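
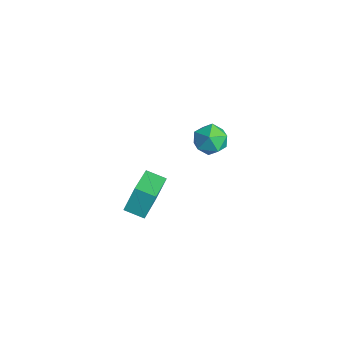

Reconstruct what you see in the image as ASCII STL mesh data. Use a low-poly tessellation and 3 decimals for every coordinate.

solid 
facet normal -0.683 0.607 -0.407
outer loop
vertex 0.082 -0.837 -1.873
vertex 0.719 -0.277 -2.108
vertex 0.194 -1.39 -2.886
endloop
endfacet
facet normal -0.724 -0.636 0.267
outer loop
vertex 1.561 -2.603 -2.072
vertex 0.082 -0.837 -1.873
vertex 0.194 -1.39 -2.886
endloop
endfacet
facet normal -0.683 0.607 -0.407
outer loop
vertex 0.194 -1.39 -2.886
vertex 0.719 -0.277 -2.108
vertex 0.831 -0.83 -3.121
endloop
endfacet
facet normal 0.097 -0.477 -0.874
outer loop
vertex 0.831 -0.83 -3.121
vertex 1.561 -2.603 -2.072
vertex 0.194 -1.39 -2.886
endloop
endfacet
facet normal -0.097 0.477 0.874
outer loop
vertex 0.082 -0.837 -1.873
vertex 2.086 -1.49 -1.294
vertex 0.719 -0.277 -2.108
endloop
endfacet
facet normal -0.724 -0.636 0.267
outer loop
vertex 1.449 -2.05 -1.059
vertex 0.082 -0.837 -1.873
vertex 1.561 -2.603 -2.072
endloop
endfacet
facet normal -0.097 0.477 0.874
outer loop
vertex 1.449 -2.05 -1.059
vertex 2.086 -1.49 -1.294
vertex 0.082 -0.837 -1.873
endloop
endfacet
facet normal 0.724 0.636 -0.267
outer loop
vertex 0.719 -0.277 -2.108
vertex 2.086 -1.49 -1.294
vertex 0.831 -0.83 -3.121
endloop
endfacet
facet normal 0.097 -0.477 -0.874
outer loop
vertex 2.198 -2.043 -2.307
vertex 1.561 -2.603 -2.072
vertex 0.831 -0.83 -3.121
endloop
endfacet
facet normal 0.724 0.636 -0.267
outer loop
vertex 0.831 -0.83 -3.121
vertex 2.086 -1.49 -1.294
vertex 2.198 -2.043 -2.307
endloop
endfacet
facet normal 0.683 -0.607 0.407
outer loop
vertex 2.198 -2.043 -2.307
vertex 1.449 -2.05 -1.059
vertex 1.561 -2.603 -2.072
endloop
endfacet
facet normal 0.683 -0.607 0.407
outer loop
vertex 2.086 -1.49 -1.294
vertex 1.449 -2.05 -1.059
vertex 2.198 -2.043 -2.307
endloop
endfacet
facet normal 0.301 0.954 -0.001
outer loop
vertex -1.649 3.823 -4.418
vertex -2.311 4.032 -3.942
vertex -1.587 3.804 -3.579
endloop
endfacet
facet normal 0.858 0.511 -0.052
outer loop
vertex -1.649 3.823 -4.418
vertex -1.587 3.804 -3.579
vertex -1.248 3.188 -4.041
endloop
endfacet
facet normal 0.767 0.109 -0.633
outer loop
vertex -1.649 3.823 -4.418
vertex -1.248 3.188 -4.041
vertex -1.761 3.035 -4.689
endloop
endfacet
facet normal 0.153 0.302 -0.941
outer loop
vertex -1.649 3.823 -4.418
vertex -1.761 3.035 -4.689
vertex -2.418 3.557 -4.628
endloop
endfacet
facet normal -0.135 0.824 -0.550
outer loop
vertex -1.649 3.823 -4.418
vertex -2.418 3.557 -4.628
vertex -2.311 4.032 -3.942
endloop
endfacet
facet normal 0.852 0.080 0.518
outer loop
vertex -1.248 3.188 -4.041
vertex -1.587 3.804 -3.579
vertex -1.662 3.003 -3.332
endloop
endfacet
facet normal -0.051 0.797 0.602
outer loop
vertex -1.587 3.804 -3.579
vertex -2.311 4.032 -3.942
vertex -2.319 3.525 -3.271
endloop
endfacet
facet normal -0.756 0.587 -0.289
outer loop
vertex -2.311 4.032 -3.942
vertex -2.418 3.557 -4.628
vertex -2.832 3.372 -3.919
endloop
endfacet
facet normal -0.290 -0.257 -0.922
outer loop
vertex -2.418 3.557 -4.628
vertex -1.761 3.035 -4.689
vertex -2.493 2.756 -4.381
endloop
endfacet
facet normal 0.704 -0.571 -0.423
outer loop
vertex -1.761 3.035 -4.689
vertex -1.248 3.188 -4.041
vertex -1.769 2.528 -4.018
endloop
endfacet
facet normal -0.153 -0.302 0.941
outer loop
vertex -2.431 2.737 -3.542
vertex -1.662 3.003 -3.332
vertex -2.319 3.525 -3.271
endloop
endfacet
facet normal -0.767 -0.109 0.633
outer loop
vertex -2.431 2.737 -3.542
vertex -2.319 3.525 -3.271
vertex -2.832 3.372 -3.919
endloop
endfacet
facet normal -0.858 -0.511 0.052
outer loop
vertex -2.431 2.737 -3.542
vertex -2.832 3.372 -3.919
vertex -2.493 2.756 -4.381
endloop
endfacet
facet normal -0.301 -0.954 0.001
outer loop
vertex -2.431 2.737 -3.542
vertex -2.493 2.756 -4.381
vertex -1.769 2.528 -4.018
endloop
endfacet
facet normal 0.135 -0.824 0.550
outer loop
vertex -2.431 2.737 -3.542
vertex -1.769 2.528 -4.018
vertex -1.662 3.003 -3.332
endloop
endfacet
facet normal 0.290 0.257 0.922
outer loop
vertex -2.319 3.525 -3.271
vertex -1.662 3.003 -3.332
vertex -1.587 3.804 -3.579
endloop
endfacet
facet normal -0.704 0.571 0.423
outer loop
vertex -2.832 3.372 -3.919
vertex -2.319 3.525 -3.271
vertex -2.311 4.032 -3.942
endloop
endfacet
facet normal -0.852 -0.080 -0.518
outer loop
vertex -2.493 2.756 -4.381
vertex -2.832 3.372 -3.919
vertex -2.418 3.557 -4.628
endloop
endfacet
facet normal 0.051 -0.797 -0.602
outer loop
vertex -1.769 2.528 -4.018
vertex -2.493 2.756 -4.381
vertex -1.761 3.035 -4.689
endloop
endfacet
facet normal 0.756 -0.587 0.289
outer loop
vertex -1.662 3.003 -3.332
vertex -1.769 2.528 -4.018
vertex -1.248 3.188 -4.041
endloop
endfacet

endsolid


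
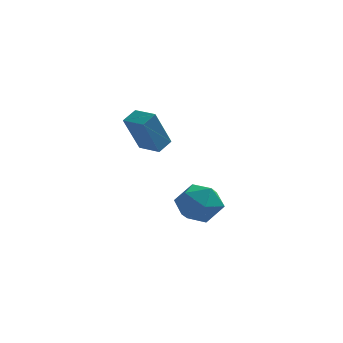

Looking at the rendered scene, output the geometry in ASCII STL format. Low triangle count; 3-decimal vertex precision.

solid 
facet normal 0.257 0.931 -0.259
outer loop
vertex 2.763 0.642 -2.06
vertex 1.823 1.06 -1.487
vertex 2.849 0.934 -0.923
endloop
endfacet
facet normal 0.834 0.517 -0.196
outer loop
vertex 2.763 0.642 -2.06
vertex 2.849 0.934 -0.923
vertex 3.364 -0.047 -1.319
endloop
endfacet
facet normal 0.762 -0.031 -0.647
outer loop
vertex 2.763 0.642 -2.06
vertex 3.364 -0.047 -1.319
vertex 2.657 -0.529 -2.128
endloop
endfacet
facet normal 0.140 0.045 -0.989
outer loop
vertex 2.763 0.642 -2.06
vertex 2.657 -0.529 -2.128
vertex 1.704 0.156 -2.232
endloop
endfacet
facet normal -0.172 0.640 -0.749
outer loop
vertex 2.763 0.642 -2.06
vertex 1.704 0.156 -2.232
vertex 1.823 1.06 -1.487
endloop
endfacet
facet normal 0.846 0.255 0.468
outer loop
vertex 3.364 -0.047 -1.319
vertex 2.849 0.934 -0.923
vertex 2.796 -0.056 -0.288
endloop
endfacet
facet normal -0.088 0.926 0.366
outer loop
vertex 2.849 0.934 -0.923
vertex 1.823 1.06 -1.487
vertex 1.843 0.629 -0.392
endloop
endfacet
facet normal -0.782 0.455 -0.427
outer loop
vertex 1.823 1.06 -1.487
vertex 1.704 0.156 -2.232
vertex 1.136 0.147 -1.201
endloop
endfacet
facet normal -0.276 -0.508 -0.816
outer loop
vertex 1.704 0.156 -2.232
vertex 2.657 -0.529 -2.128
vertex 1.651 -0.834 -1.597
endloop
endfacet
facet normal 0.730 -0.631 -0.262
outer loop
vertex 2.657 -0.529 -2.128
vertex 3.364 -0.047 -1.319
vertex 2.677 -0.96 -1.033
endloop
endfacet
facet normal -0.140 -0.045 0.989
outer loop
vertex 1.737 -0.542 -0.46
vertex 2.796 -0.056 -0.288
vertex 1.843 0.629 -0.392
endloop
endfacet
facet normal -0.762 0.031 0.647
outer loop
vertex 1.737 -0.542 -0.46
vertex 1.843 0.629 -0.392
vertex 1.136 0.147 -1.201
endloop
endfacet
facet normal -0.834 -0.517 0.196
outer loop
vertex 1.737 -0.542 -0.46
vertex 1.136 0.147 -1.201
vertex 1.651 -0.834 -1.597
endloop
endfacet
facet normal -0.257 -0.931 0.259
outer loop
vertex 1.737 -0.542 -0.46
vertex 1.651 -0.834 -1.597
vertex 2.677 -0.96 -1.033
endloop
endfacet
facet normal 0.172 -0.640 0.749
outer loop
vertex 1.737 -0.542 -0.46
vertex 2.677 -0.96 -1.033
vertex 2.796 -0.056 -0.288
endloop
endfacet
facet normal 0.276 0.508 0.816
outer loop
vertex 1.843 0.629 -0.392
vertex 2.796 -0.056 -0.288
vertex 2.849 0.934 -0.923
endloop
endfacet
facet normal -0.730 0.631 0.262
outer loop
vertex 1.136 0.147 -1.201
vertex 1.843 0.629 -0.392
vertex 1.823 1.06 -1.487
endloop
endfacet
facet normal -0.846 -0.255 -0.468
outer loop
vertex 1.651 -0.834 -1.597
vertex 1.136 0.147 -1.201
vertex 1.704 0.156 -2.232
endloop
endfacet
facet normal 0.088 -0.926 -0.366
outer loop
vertex 2.677 -0.96 -1.033
vertex 1.651 -0.834 -1.597
vertex 2.657 -0.529 -2.128
endloop
endfacet
facet normal 0.782 -0.455 0.427
outer loop
vertex 2.796 -0.056 -0.288
vertex 2.677 -0.96 -1.033
vertex 3.364 -0.047 -1.319
endloop
endfacet
facet normal -0.856 0.517 -0.026
outer loop
vertex -0.424 -2.742 4.375
vertex -0.047 -2.098 4.762
vertex 0.089 -1.982 2.609
endloop
endfacet
facet normal -0.450 -0.766 -0.460
outer loop
vertex 1.047 -2.562 2.638
vertex -0.424 -2.742 4.375
vertex 0.089 -1.982 2.609
endloop
endfacet
facet normal -0.855 0.517 -0.026
outer loop
vertex 0.089 -1.982 2.609
vertex -0.047 -2.098 4.762
vertex 0.466 -1.339 2.995
endloop
endfacet
facet normal 0.258 0.382 -0.888
outer loop
vertex 0.466 -1.339 2.995
vertex 1.047 -2.562 2.638
vertex 0.089 -1.982 2.609
endloop
endfacet
facet normal -0.258 -0.382 0.887
outer loop
vertex -0.424 -2.742 4.375
vertex 0.911 -2.678 4.791
vertex -0.047 -2.098 4.762
endloop
endfacet
facet normal -0.449 -0.766 -0.460
outer loop
vertex 0.534 -3.321 4.405
vertex -0.424 -2.742 4.375
vertex 1.047 -2.562 2.638
endloop
endfacet
facet normal -0.258 -0.381 0.888
outer loop
vertex 0.534 -3.321 4.405
vertex 0.911 -2.678 4.791
vertex -0.424 -2.742 4.375
endloop
endfacet
facet normal 0.450 0.766 0.460
outer loop
vertex -0.047 -2.098 4.762
vertex 0.911 -2.678 4.791
vertex 0.466 -1.339 2.995
endloop
endfacet
facet normal 0.259 0.382 -0.887
outer loop
vertex 1.424 -1.918 3.025
vertex 1.047 -2.562 2.638
vertex 0.466 -1.339 2.995
endloop
endfacet
facet normal 0.449 0.766 0.460
outer loop
vertex 0.466 -1.339 2.995
vertex 0.911 -2.678 4.791
vertex 1.424 -1.918 3.025
endloop
endfacet
facet normal 0.856 -0.517 0.026
outer loop
vertex 1.424 -1.918 3.025
vertex 0.534 -3.321 4.405
vertex 1.047 -2.562 2.638
endloop
endfacet
facet normal 0.855 -0.517 0.026
outer loop
vertex 0.911 -2.678 4.791
vertex 0.534 -3.321 4.405
vertex 1.424 -1.918 3.025
endloop
endfacet

endsolid


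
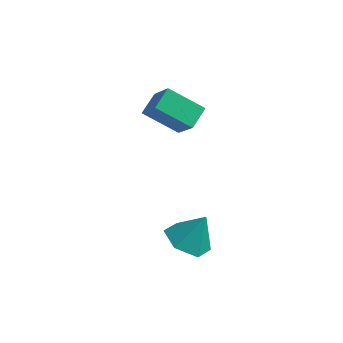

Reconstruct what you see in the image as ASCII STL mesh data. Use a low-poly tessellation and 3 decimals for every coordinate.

solid 
facet normal -0.530 0.383 -0.757
outer loop
vertex -2.695 3.913 1.584
vertex -1.232 4.209 0.709
vertex -2.762 2.96 1.149
endloop
endfacet
facet normal -0.846 -0.171 0.506
outer loop
vertex -1.808 2.271 2.511
vertex -2.695 3.913 1.584
vertex -2.762 2.96 1.149
endloop
endfacet
facet normal -0.530 0.383 -0.757
outer loop
vertex -2.762 2.96 1.149
vertex -1.232 4.209 0.709
vertex -1.299 3.256 0.274
endloop
endfacet
facet normal -0.064 -0.908 -0.414
outer loop
vertex -1.299 3.256 0.274
vertex -1.808 2.271 2.511
vertex -2.762 2.96 1.149
endloop
endfacet
facet normal 0.064 0.908 0.414
outer loop
vertex -2.695 3.913 1.584
vertex -0.278 3.52 2.071
vertex -1.232 4.209 0.709
endloop
endfacet
facet normal -0.846 -0.171 0.506
outer loop
vertex -1.741 3.224 2.946
vertex -2.695 3.913 1.584
vertex -1.808 2.271 2.511
endloop
endfacet
facet normal 0.064 0.908 0.414
outer loop
vertex -1.741 3.224 2.946
vertex -0.278 3.52 2.071
vertex -2.695 3.913 1.584
endloop
endfacet
facet normal 0.846 0.171 -0.506
outer loop
vertex -1.232 4.209 0.709
vertex -0.278 3.52 2.071
vertex -1.299 3.256 0.274
endloop
endfacet
facet normal -0.064 -0.908 -0.414
outer loop
vertex -0.345 2.567 1.636
vertex -1.808 2.271 2.511
vertex -1.299 3.256 0.274
endloop
endfacet
facet normal 0.846 0.171 -0.506
outer loop
vertex -1.299 3.256 0.274
vertex -0.278 3.52 2.071
vertex -0.345 2.567 1.636
endloop
endfacet
facet normal 0.530 -0.383 0.757
outer loop
vertex -0.345 2.567 1.636
vertex -1.741 3.224 2.946
vertex -1.808 2.271 2.511
endloop
endfacet
facet normal 0.530 -0.383 0.757
outer loop
vertex -0.278 3.52 2.071
vertex -1.741 3.224 2.946
vertex -0.345 2.567 1.636
endloop
endfacet
facet normal -0.362 -0.345 -0.866
outer loop
vertex 1.398 -0.417 -3.113
vertex 0.607 0.24 -3.044
vertex 1.474 0.526 -3.52
endloop
endfacet
facet normal 0.984 -0.003 0.177
outer loop
vertex 1.398 -0.417 -3.113
vertex 1.474 0.526 -3.52
vertex 1.153 0.76 -1.736
endloop
endfacet
facet normal -0.362 -0.344 -0.866
outer loop
vertex 1.474 0.526 -3.52
vertex 0.607 0.24 -3.044
vertex 0.684 1.183 -3.451
endloop
endfacet
facet normal 0.640 0.768 0.014
outer loop
vertex 1.474 0.526 -3.52
vertex 0.684 1.183 -3.451
vertex 1.153 0.76 -1.736
endloop
endfacet
facet normal -0.361 -0.344 -0.866
outer loop
vertex 0.684 1.183 -3.451
vertex 0.607 0.24 -3.044
vertex -0.184 0.896 -2.975
endloop
endfacet
facet normal -0.161 0.947 0.278
outer loop
vertex 0.684 1.183 -3.451
vertex -0.184 0.896 -2.975
vertex 1.153 0.76 -1.736
endloop
endfacet
facet normal -0.361 -0.345 -0.866
outer loop
vertex -0.184 0.896 -2.975
vertex 0.607 0.24 -3.044
vertex -0.26 -0.047 -2.568
endloop
endfacet
facet normal -0.616 0.353 0.704
outer loop
vertex -0.184 0.896 -2.975
vertex -0.26 -0.047 -2.568
vertex 1.153 0.76 -1.736
endloop
endfacet
facet normal -0.362 -0.344 -0.866
outer loop
vertex -0.26 -0.047 -2.568
vertex 0.607 0.24 -3.044
vertex 0.53 -0.703 -2.637
endloop
endfacet
facet normal -0.272 -0.418 0.867
outer loop
vertex -0.26 -0.047 -2.568
vertex 0.53 -0.703 -2.637
vertex 1.153 0.76 -1.736
endloop
endfacet
facet normal -0.362 -0.344 -0.866
outer loop
vertex 0.53 -0.703 -2.637
vertex 0.607 0.24 -3.044
vertex 1.398 -0.417 -3.113
endloop
endfacet
facet normal 0.528 -0.597 0.604
outer loop
vertex 0.53 -0.703 -2.637
vertex 1.398 -0.417 -3.113
vertex 1.153 0.76 -1.736
endloop
endfacet

endsolid


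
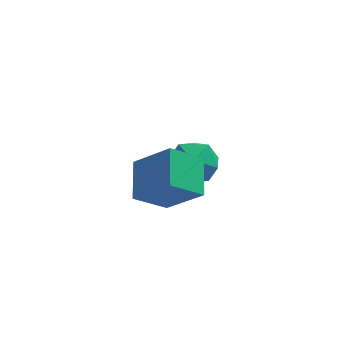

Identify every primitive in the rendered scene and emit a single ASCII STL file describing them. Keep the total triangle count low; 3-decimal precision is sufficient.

solid 
facet normal -0.941 0.060 0.333
outer loop
vertex 2.455 -0.576 0.066
vertex 2.463 -1.462 0.249
vertex 2.724 -0.868 0.879
endloop
endfacet
facet normal -0.594 0.675 0.439
outer loop
vertex 2.455 -0.576 0.066
vertex 2.724 -0.868 0.879
vertex 3.175 -0.202 0.465
endloop
endfacet
facet normal -0.365 0.910 -0.195
outer loop
vertex 2.455 -0.576 0.066
vertex 3.175 -0.202 0.465
vertex 3.192 -0.385 -0.42
endloop
endfacet
facet normal -0.571 0.442 -0.692
outer loop
vertex 2.455 -0.576 0.066
vertex 3.192 -0.385 -0.42
vertex 2.752 -1.163 -0.554
endloop
endfacet
facet normal -0.927 -0.084 -0.365
outer loop
vertex 2.455 -0.576 0.066
vertex 2.752 -1.163 -0.554
vertex 2.463 -1.462 0.249
endloop
endfacet
facet normal -0.021 0.538 0.843
outer loop
vertex 3.175 -0.202 0.465
vertex 2.724 -0.868 0.879
vertex 3.628 -0.857 0.894
endloop
endfacet
facet normal -0.583 -0.457 0.672
outer loop
vertex 2.724 -0.868 0.879
vertex 2.463 -1.462 0.249
vertex 3.188 -1.635 0.76
endloop
endfacet
facet normal -0.562 -0.689 -0.459
outer loop
vertex 2.463 -1.462 0.249
vertex 2.752 -1.163 -0.554
vertex 3.205 -1.818 -0.125
endloop
endfacet
facet normal 0.014 0.162 -0.987
outer loop
vertex 2.752 -1.163 -0.554
vertex 3.192 -0.385 -0.42
vertex 3.656 -1.152 -0.539
endloop
endfacet
facet normal 0.349 0.919 -0.183
outer loop
vertex 3.192 -0.385 -0.42
vertex 3.175 -0.202 0.465
vertex 3.917 -0.558 0.091
endloop
endfacet
facet normal 0.571 -0.442 0.692
outer loop
vertex 3.925 -1.444 0.274
vertex 3.628 -0.857 0.894
vertex 3.188 -1.635 0.76
endloop
endfacet
facet normal 0.365 -0.910 0.195
outer loop
vertex 3.925 -1.444 0.274
vertex 3.188 -1.635 0.76
vertex 3.205 -1.818 -0.125
endloop
endfacet
facet normal 0.594 -0.675 -0.439
outer loop
vertex 3.925 -1.444 0.274
vertex 3.205 -1.818 -0.125
vertex 3.656 -1.152 -0.539
endloop
endfacet
facet normal 0.941 -0.060 -0.333
outer loop
vertex 3.925 -1.444 0.274
vertex 3.656 -1.152 -0.539
vertex 3.917 -0.558 0.091
endloop
endfacet
facet normal 0.927 0.084 0.365
outer loop
vertex 3.925 -1.444 0.274
vertex 3.917 -0.558 0.091
vertex 3.628 -0.857 0.894
endloop
endfacet
facet normal -0.014 -0.162 0.987
outer loop
vertex 3.188 -1.635 0.76
vertex 3.628 -0.857 0.894
vertex 2.724 -0.868 0.879
endloop
endfacet
facet normal -0.349 -0.919 0.183
outer loop
vertex 3.205 -1.818 -0.125
vertex 3.188 -1.635 0.76
vertex 2.463 -1.462 0.249
endloop
endfacet
facet normal 0.021 -0.538 -0.843
outer loop
vertex 3.656 -1.152 -0.539
vertex 3.205 -1.818 -0.125
vertex 2.752 -1.163 -0.554
endloop
endfacet
facet normal 0.583 0.457 -0.672
outer loop
vertex 3.917 -0.558 0.091
vertex 3.656 -1.152 -0.539
vertex 3.192 -0.385 -0.42
endloop
endfacet
facet normal 0.562 0.689 0.459
outer loop
vertex 3.628 -0.857 0.894
vertex 3.917 -0.558 0.091
vertex 3.175 -0.202 0.465
endloop
endfacet
facet normal -0.731 -0.360 0.580
outer loop
vertex 2.7 -5.079 2.294
vertex 2.641 -3.883 2.961
vertex 1.624 -4.557 1.262
endloop
endfacet
facet normal 0.043 -0.873 -0.486
outer loop
vertex 2.559 -4.097 0.519
vertex 2.7 -5.079 2.294
vertex 1.624 -4.557 1.262
endloop
endfacet
facet normal -0.731 -0.359 0.580
outer loop
vertex 1.624 -4.557 1.262
vertex 2.641 -3.883 2.961
vertex 1.565 -3.361 1.928
endloop
endfacet
facet normal -0.681 0.330 -0.653
outer loop
vertex 1.565 -3.361 1.928
vertex 2.559 -4.097 0.519
vertex 1.624 -4.557 1.262
endloop
endfacet
facet normal 0.681 -0.331 0.653
outer loop
vertex 2.7 -5.079 2.294
vertex 3.576 -3.423 2.218
vertex 2.641 -3.883 2.961
endloop
endfacet
facet normal 0.043 -0.873 -0.486
outer loop
vertex 3.635 -4.619 1.552
vertex 2.7 -5.079 2.294
vertex 2.559 -4.097 0.519
endloop
endfacet
facet normal 0.681 -0.330 0.653
outer loop
vertex 3.635 -4.619 1.552
vertex 3.576 -3.423 2.218
vertex 2.7 -5.079 2.294
endloop
endfacet
facet normal -0.043 0.873 0.486
outer loop
vertex 2.641 -3.883 2.961
vertex 3.576 -3.423 2.218
vertex 1.565 -3.361 1.928
endloop
endfacet
facet normal -0.681 0.331 -0.653
outer loop
vertex 2.5 -2.901 1.186
vertex 2.559 -4.097 0.519
vertex 1.565 -3.361 1.928
endloop
endfacet
facet normal -0.043 0.873 0.486
outer loop
vertex 1.565 -3.361 1.928
vertex 3.576 -3.423 2.218
vertex 2.5 -2.901 1.186
endloop
endfacet
facet normal 0.731 0.359 -0.580
outer loop
vertex 2.5 -2.901 1.186
vertex 3.635 -4.619 1.552
vertex 2.559 -4.097 0.519
endloop
endfacet
facet normal 0.731 0.359 -0.580
outer loop
vertex 3.576 -3.423 2.218
vertex 3.635 -4.619 1.552
vertex 2.5 -2.901 1.186
endloop
endfacet

endsolid


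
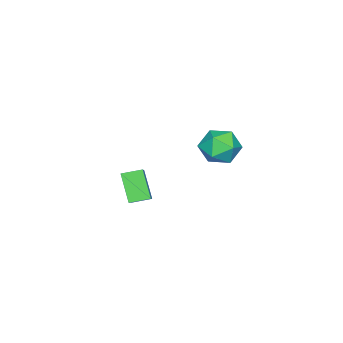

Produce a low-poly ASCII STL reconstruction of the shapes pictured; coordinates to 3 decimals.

solid 
facet normal -0.376 -0.466 0.801
outer loop
vertex 4.41 -2.042 -0.582
vertex 3.817 -1.213 -0.378
vertex 3.044 -2.759 -1.64
endloop
endfacet
facet normal 0.571 -0.798 -0.196
outer loop
vertex 3.683 -1.967 -3.002
vertex 4.41 -2.042 -0.582
vertex 3.044 -2.759 -1.64
endloop
endfacet
facet normal -0.376 -0.466 0.801
outer loop
vertex 3.044 -2.759 -1.64
vertex 3.817 -1.213 -0.378
vertex 2.451 -1.93 -1.436
endloop
endfacet
facet normal -0.730 -0.383 -0.565
outer loop
vertex 2.451 -1.93 -1.436
vertex 3.683 -1.967 -3.002
vertex 3.044 -2.759 -1.64
endloop
endfacet
facet normal 0.730 0.383 0.565
outer loop
vertex 4.41 -2.042 -0.582
vertex 4.456 -0.421 -1.74
vertex 3.817 -1.213 -0.378
endloop
endfacet
facet normal 0.571 -0.798 -0.196
outer loop
vertex 5.049 -1.25 -1.944
vertex 4.41 -2.042 -0.582
vertex 3.683 -1.967 -3.002
endloop
endfacet
facet normal 0.730 0.383 0.565
outer loop
vertex 5.049 -1.25 -1.944
vertex 4.456 -0.421 -1.74
vertex 4.41 -2.042 -0.582
endloop
endfacet
facet normal -0.571 0.798 0.196
outer loop
vertex 3.817 -1.213 -0.378
vertex 4.456 -0.421 -1.74
vertex 2.451 -1.93 -1.436
endloop
endfacet
facet normal -0.730 -0.383 -0.565
outer loop
vertex 3.09 -1.138 -2.798
vertex 3.683 -1.967 -3.002
vertex 2.451 -1.93 -1.436
endloop
endfacet
facet normal -0.571 0.798 0.196
outer loop
vertex 2.451 -1.93 -1.436
vertex 4.456 -0.421 -1.74
vertex 3.09 -1.138 -2.798
endloop
endfacet
facet normal 0.376 0.466 -0.801
outer loop
vertex 3.09 -1.138 -2.798
vertex 5.049 -1.25 -1.944
vertex 3.683 -1.967 -3.002
endloop
endfacet
facet normal 0.376 0.466 -0.801
outer loop
vertex 4.456 -0.421 -1.74
vertex 5.049 -1.25 -1.944
vertex 3.09 -1.138 -2.798
endloop
endfacet
facet normal -0.088 -0.166 0.982
outer loop
vertex -2.296 0.253 -0.678
vertex -2.166 -0.892 -0.86
vertex -1.23 -0.223 -0.663
endloop
endfacet
facet normal 0.200 0.474 0.858
outer loop
vertex -2.296 0.253 -0.678
vertex -1.23 -0.223 -0.663
vertex -1.404 0.804 -1.19
endloop
endfacet
facet normal -0.260 0.849 0.461
outer loop
vertex -2.296 0.253 -0.678
vertex -1.404 0.804 -1.19
vertex -2.447 0.769 -1.714
endloop
endfacet
facet normal -0.831 0.440 0.340
outer loop
vertex -2.296 0.253 -0.678
vertex -2.447 0.769 -1.714
vertex -2.918 -0.279 -1.51
endloop
endfacet
facet normal -0.725 -0.188 0.662
outer loop
vertex -2.296 0.253 -0.678
vertex -2.918 -0.279 -1.51
vertex -2.166 -0.892 -0.86
endloop
endfacet
facet normal 0.795 0.378 0.475
outer loop
vertex -1.404 0.804 -1.19
vertex -1.23 -0.223 -0.663
vertex -0.722 -0.001 -1.69
endloop
endfacet
facet normal 0.329 -0.659 0.676
outer loop
vertex -1.23 -0.223 -0.663
vertex -2.166 -0.892 -0.86
vertex -1.193 -1.049 -1.486
endloop
endfacet
facet normal -0.703 -0.694 0.159
outer loop
vertex -2.166 -0.892 -0.86
vertex -2.918 -0.279 -1.51
vertex -2.236 -1.084 -2.01
endloop
endfacet
facet normal -0.874 0.322 -0.363
outer loop
vertex -2.918 -0.279 -1.51
vertex -2.447 0.769 -1.714
vertex -2.41 -0.057 -2.537
endloop
endfacet
facet normal 0.051 0.985 -0.167
outer loop
vertex -2.447 0.769 -1.714
vertex -1.404 0.804 -1.19
vertex -1.474 0.612 -2.34
endloop
endfacet
facet normal 0.831 -0.440 -0.340
outer loop
vertex -1.344 -0.533 -2.522
vertex -0.722 -0.001 -1.69
vertex -1.193 -1.049 -1.486
endloop
endfacet
facet normal 0.260 -0.849 -0.461
outer loop
vertex -1.344 -0.533 -2.522
vertex -1.193 -1.049 -1.486
vertex -2.236 -1.084 -2.01
endloop
endfacet
facet normal -0.200 -0.474 -0.858
outer loop
vertex -1.344 -0.533 -2.522
vertex -2.236 -1.084 -2.01
vertex -2.41 -0.057 -2.537
endloop
endfacet
facet normal 0.088 0.166 -0.982
outer loop
vertex -1.344 -0.533 -2.522
vertex -2.41 -0.057 -2.537
vertex -1.474 0.612 -2.34
endloop
endfacet
facet normal 0.725 0.188 -0.662
outer loop
vertex -1.344 -0.533 -2.522
vertex -1.474 0.612 -2.34
vertex -0.722 -0.001 -1.69
endloop
endfacet
facet normal 0.874 -0.322 0.363
outer loop
vertex -1.193 -1.049 -1.486
vertex -0.722 -0.001 -1.69
vertex -1.23 -0.223 -0.663
endloop
endfacet
facet normal -0.051 -0.985 0.167
outer loop
vertex -2.236 -1.084 -2.01
vertex -1.193 -1.049 -1.486
vertex -2.166 -0.892 -0.86
endloop
endfacet
facet normal -0.795 -0.378 -0.475
outer loop
vertex -2.41 -0.057 -2.537
vertex -2.236 -1.084 -2.01
vertex -2.918 -0.279 -1.51
endloop
endfacet
facet normal -0.329 0.659 -0.676
outer loop
vertex -1.474 0.612 -2.34
vertex -2.41 -0.057 -2.537
vertex -2.447 0.769 -1.714
endloop
endfacet
facet normal 0.703 0.694 -0.159
outer loop
vertex -0.722 -0.001 -1.69
vertex -1.474 0.612 -2.34
vertex -1.404 0.804 -1.19
endloop
endfacet

endsolid


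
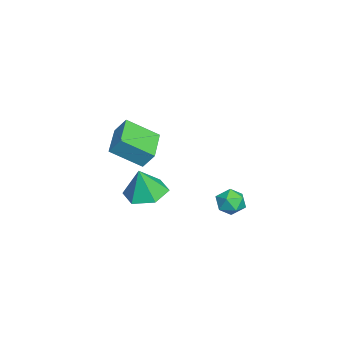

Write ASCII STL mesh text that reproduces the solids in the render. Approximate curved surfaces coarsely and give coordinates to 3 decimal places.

solid 
facet normal -0.983 0.010 0.183
outer loop
vertex -4.42 -4.285 -2.708
vertex -4.27 -3.756 -1.933
vertex -4.581 -2.865 -3.647
endloop
endfacet
facet normal -0.159 -0.557 -0.815
outer loop
vertex -2.87 -2.884 -3.967
vertex -4.42 -4.285 -2.708
vertex -4.581 -2.865 -3.647
endloop
endfacet
facet normal -0.983 0.011 0.184
outer loop
vertex -4.581 -2.865 -3.647
vertex -4.27 -3.756 -1.933
vertex -4.43 -2.336 -2.872
endloop
endfacet
facet normal -0.093 0.831 -0.549
outer loop
vertex -4.43 -2.336 -2.872
vertex -2.87 -2.884 -3.967
vertex -4.581 -2.865 -3.647
endloop
endfacet
facet normal 0.093 -0.831 0.549
outer loop
vertex -4.42 -4.285 -2.708
vertex -2.559 -3.775 -2.253
vertex -4.27 -3.756 -1.933
endloop
endfacet
facet normal -0.159 -0.557 -0.815
outer loop
vertex -2.71 -4.304 -3.028
vertex -4.42 -4.285 -2.708
vertex -2.87 -2.884 -3.967
endloop
endfacet
facet normal 0.093 -0.831 0.549
outer loop
vertex -2.71 -4.304 -3.028
vertex -2.559 -3.775 -2.253
vertex -4.42 -4.285 -2.708
endloop
endfacet
facet normal 0.159 0.557 0.815
outer loop
vertex -4.27 -3.756 -1.933
vertex -2.559 -3.775 -2.253
vertex -4.43 -2.336 -2.872
endloop
endfacet
facet normal -0.093 0.831 -0.549
outer loop
vertex -2.72 -2.355 -3.192
vertex -2.87 -2.884 -3.967
vertex -4.43 -2.336 -2.872
endloop
endfacet
facet normal 0.159 0.557 0.815
outer loop
vertex -4.43 -2.336 -2.872
vertex -2.559 -3.775 -2.253
vertex -2.72 -2.355 -3.192
endloop
endfacet
facet normal 0.983 -0.010 -0.183
outer loop
vertex -2.72 -2.355 -3.192
vertex -2.71 -4.304 -3.028
vertex -2.87 -2.884 -3.967
endloop
endfacet
facet normal 0.983 -0.010 -0.184
outer loop
vertex -2.559 -3.775 -2.253
vertex -2.71 -4.304 -3.028
vertex -2.72 -2.355 -3.192
endloop
endfacet
facet normal -0.978 0.192 -0.085
outer loop
vertex 0.302 1.252 -4.068
vertex 0.174 0.849 -3.504
vertex 0.302 1.537 -3.423
endloop
endfacet
facet normal -0.589 0.739 -0.327
outer loop
vertex 0.302 1.252 -4.068
vertex 0.302 1.537 -3.423
vertex 0.795 1.723 -3.891
endloop
endfacet
facet normal -0.169 0.497 -0.851
outer loop
vertex 0.302 1.252 -4.068
vertex 0.795 1.723 -3.891
vertex 0.972 1.15 -4.261
endloop
endfacet
facet normal -0.299 -0.200 -0.933
outer loop
vertex 0.302 1.252 -4.068
vertex 0.972 1.15 -4.261
vertex 0.588 0.61 -4.022
endloop
endfacet
facet normal -0.799 -0.389 -0.459
outer loop
vertex 0.302 1.252 -4.068
vertex 0.588 0.61 -4.022
vertex 0.174 0.849 -3.504
endloop
endfacet
facet normal -0.168 0.964 0.206
outer loop
vertex 0.795 1.723 -3.891
vertex 0.302 1.537 -3.423
vertex 0.972 1.61 -3.218
endloop
endfacet
facet normal -0.799 0.078 0.597
outer loop
vertex 0.302 1.537 -3.423
vertex 0.174 0.849 -3.504
vertex 0.588 1.07 -2.979
endloop
endfacet
facet normal -0.510 -0.860 -0.010
outer loop
vertex 0.174 0.849 -3.504
vertex 0.588 0.61 -4.022
vertex 0.765 0.497 -3.349
endloop
endfacet
facet normal 0.298 -0.556 -0.776
outer loop
vertex 0.588 0.61 -4.022
vertex 0.972 1.15 -4.261
vertex 1.258 0.683 -3.817
endloop
endfacet
facet normal 0.509 0.572 -0.643
outer loop
vertex 0.972 1.15 -4.261
vertex 0.795 1.723 -3.891
vertex 1.386 1.371 -3.736
endloop
endfacet
facet normal 0.299 0.200 0.933
outer loop
vertex 1.258 0.968 -3.172
vertex 0.972 1.61 -3.218
vertex 0.588 1.07 -2.979
endloop
endfacet
facet normal 0.169 -0.497 0.851
outer loop
vertex 1.258 0.968 -3.172
vertex 0.588 1.07 -2.979
vertex 0.765 0.497 -3.349
endloop
endfacet
facet normal 0.589 -0.739 0.327
outer loop
vertex 1.258 0.968 -3.172
vertex 0.765 0.497 -3.349
vertex 1.258 0.683 -3.817
endloop
endfacet
facet normal 0.978 -0.192 0.085
outer loop
vertex 1.258 0.968 -3.172
vertex 1.258 0.683 -3.817
vertex 1.386 1.371 -3.736
endloop
endfacet
facet normal 0.799 0.389 0.459
outer loop
vertex 1.258 0.968 -3.172
vertex 1.386 1.371 -3.736
vertex 0.972 1.61 -3.218
endloop
endfacet
facet normal -0.298 0.556 0.776
outer loop
vertex 0.588 1.07 -2.979
vertex 0.972 1.61 -3.218
vertex 0.302 1.537 -3.423
endloop
endfacet
facet normal -0.509 -0.572 0.643
outer loop
vertex 0.765 0.497 -3.349
vertex 0.588 1.07 -2.979
vertex 0.174 0.849 -3.504
endloop
endfacet
facet normal 0.168 -0.964 -0.206
outer loop
vertex 1.258 0.683 -3.817
vertex 0.765 0.497 -3.349
vertex 0.588 0.61 -4.022
endloop
endfacet
facet normal 0.799 -0.078 -0.597
outer loop
vertex 1.386 1.371 -3.736
vertex 1.258 0.683 -3.817
vertex 0.972 1.15 -4.261
endloop
endfacet
facet normal 0.510 0.860 0.010
outer loop
vertex 0.972 1.61 -3.218
vertex 1.386 1.371 -3.736
vertex 0.795 1.723 -3.891
endloop
endfacet
facet normal -0.190 0.178 -0.965
outer loop
vertex 2.263 -2.691 -3.061
vertex 1.466 -2.215 -2.816
vertex 2.3 -1.747 -2.894
endloop
endfacet
facet normal 0.941 -0.094 0.325
outer loop
vertex 2.263 -2.691 -3.061
vertex 2.3 -1.747 -2.894
vertex 1.734 -2.465 -1.464
endloop
endfacet
facet normal -0.190 0.178 -0.965
outer loop
vertex 2.3 -1.747 -2.894
vertex 1.466 -2.215 -2.816
vertex 1.504 -1.271 -2.649
endloop
endfacet
facet normal 0.548 0.640 0.538
outer loop
vertex 2.3 -1.747 -2.894
vertex 1.504 -1.271 -2.649
vertex 1.734 -2.465 -1.464
endloop
endfacet
facet normal -0.192 0.178 -0.965
outer loop
vertex 1.504 -1.271 -2.649
vertex 1.466 -2.215 -2.816
vertex 0.67 -1.739 -2.57
endloop
endfacet
facet normal -0.295 0.644 0.706
outer loop
vertex 1.504 -1.271 -2.649
vertex 0.67 -1.739 -2.57
vertex 1.734 -2.465 -1.464
endloop
endfacet
facet normal -0.192 0.178 -0.965
outer loop
vertex 0.67 -1.739 -2.57
vertex 1.466 -2.215 -2.816
vertex 0.632 -2.683 -2.737
endloop
endfacet
facet normal -0.746 -0.087 0.660
outer loop
vertex 0.67 -1.739 -2.57
vertex 0.632 -2.683 -2.737
vertex 1.734 -2.465 -1.464
endloop
endfacet
facet normal -0.191 0.178 -0.965
outer loop
vertex 0.632 -2.683 -2.737
vertex 1.466 -2.215 -2.816
vertex 1.428 -3.16 -2.983
endloop
endfacet
facet normal -0.354 -0.821 0.447
outer loop
vertex 0.632 -2.683 -2.737
vertex 1.428 -3.16 -2.983
vertex 1.734 -2.465 -1.464
endloop
endfacet
facet normal -0.190 0.178 -0.965
outer loop
vertex 1.428 -3.16 -2.983
vertex 1.466 -2.215 -2.816
vertex 2.263 -2.691 -3.061
endloop
endfacet
facet normal 0.490 -0.826 0.279
outer loop
vertex 1.428 -3.16 -2.983
vertex 2.263 -2.691 -3.061
vertex 1.734 -2.465 -1.464
endloop
endfacet

endsolid


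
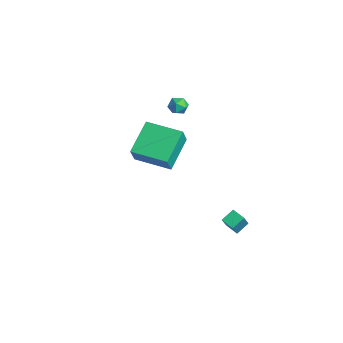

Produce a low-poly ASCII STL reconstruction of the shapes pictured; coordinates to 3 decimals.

solid 
facet normal -0.737 -0.673 0.062
outer loop
vertex 1.956 -4.339 3.317
vertex 0.722 -2.89 4.381
vertex 1.453 -3.897 2.133
endloop
endfacet
facet normal 0.565 -0.665 -0.488
outer loop
vertex 3.038 -2.45 1.999
vertex 1.956 -4.339 3.317
vertex 1.453 -3.897 2.133
endloop
endfacet
facet normal -0.737 -0.673 0.062
outer loop
vertex 1.453 -3.897 2.133
vertex 0.722 -2.89 4.381
vertex 0.22 -2.448 3.197
endloop
endfacet
facet normal -0.370 0.325 -0.871
outer loop
vertex 0.22 -2.448 3.197
vertex 3.038 -2.45 1.999
vertex 1.453 -3.897 2.133
endloop
endfacet
facet normal 0.370 -0.324 0.871
outer loop
vertex 1.956 -4.339 3.317
vertex 2.307 -1.443 4.247
vertex 0.722 -2.89 4.381
endloop
endfacet
facet normal 0.566 -0.665 -0.488
outer loop
vertex 3.54 -2.892 3.183
vertex 1.956 -4.339 3.317
vertex 3.038 -2.45 1.999
endloop
endfacet
facet normal 0.370 -0.324 0.871
outer loop
vertex 3.54 -2.892 3.183
vertex 2.307 -1.443 4.247
vertex 1.956 -4.339 3.317
endloop
endfacet
facet normal -0.566 0.665 0.488
outer loop
vertex 0.722 -2.89 4.381
vertex 2.307 -1.443 4.247
vertex 0.22 -2.448 3.197
endloop
endfacet
facet normal -0.370 0.324 -0.871
outer loop
vertex 1.804 -1.001 3.063
vertex 3.038 -2.45 1.999
vertex 0.22 -2.448 3.197
endloop
endfacet
facet normal -0.566 0.664 0.488
outer loop
vertex 0.22 -2.448 3.197
vertex 2.307 -1.443 4.247
vertex 1.804 -1.001 3.063
endloop
endfacet
facet normal 0.737 0.673 -0.061
outer loop
vertex 1.804 -1.001 3.063
vertex 3.54 -2.892 3.183
vertex 3.038 -2.45 1.999
endloop
endfacet
facet normal 0.737 0.673 -0.062
outer loop
vertex 2.307 -1.443 4.247
vertex 3.54 -2.892 3.183
vertex 1.804 -1.001 3.063
endloop
endfacet
facet normal -0.435 0.388 -0.813
outer loop
vertex 2.344 1.889 -4.142
vertex 3.073 2.207 -4.38
vertex 2.528 1.118 -4.608
endloop
endfacet
facet normal -0.878 -0.383 0.286
outer loop
vertex 3.227 0.493 -3.3
vertex 2.344 1.889 -4.142
vertex 2.528 1.118 -4.608
endloop
endfacet
facet normal -0.435 0.388 -0.813
outer loop
vertex 2.528 1.118 -4.608
vertex 3.073 2.207 -4.38
vertex 3.257 1.435 -4.847
endloop
endfacet
facet normal 0.199 -0.839 -0.507
outer loop
vertex 3.257 1.435 -4.847
vertex 3.227 0.493 -3.3
vertex 2.528 1.118 -4.608
endloop
endfacet
facet normal -0.200 0.838 0.507
outer loop
vertex 2.344 1.889 -4.142
vertex 3.772 1.582 -3.072
vertex 3.073 2.207 -4.38
endloop
endfacet
facet normal -0.878 -0.383 0.287
outer loop
vertex 3.043 1.265 -2.833
vertex 2.344 1.889 -4.142
vertex 3.227 0.493 -3.3
endloop
endfacet
facet normal -0.199 0.839 0.506
outer loop
vertex 3.043 1.265 -2.833
vertex 3.772 1.582 -3.072
vertex 2.344 1.889 -4.142
endloop
endfacet
facet normal 0.878 0.383 -0.287
outer loop
vertex 3.073 2.207 -4.38
vertex 3.772 1.582 -3.072
vertex 3.257 1.435 -4.847
endloop
endfacet
facet normal 0.200 -0.839 -0.507
outer loop
vertex 3.956 0.811 -3.538
vertex 3.227 0.493 -3.3
vertex 3.257 1.435 -4.847
endloop
endfacet
facet normal 0.878 0.383 -0.287
outer loop
vertex 3.257 1.435 -4.847
vertex 3.772 1.582 -3.072
vertex 3.956 0.811 -3.538
endloop
endfacet
facet normal 0.435 -0.388 0.813
outer loop
vertex 3.956 0.811 -3.538
vertex 3.043 1.265 -2.833
vertex 3.227 0.493 -3.3
endloop
endfacet
facet normal 0.435 -0.387 0.813
outer loop
vertex 3.772 1.582 -3.072
vertex 3.043 1.265 -2.833
vertex 3.956 0.811 -3.538
endloop
endfacet
facet normal -0.947 -0.065 0.313
outer loop
vertex -2.775 0.669 2.623
vertex -2.832 0.079 2.329
vertex -2.627 0.117 2.957
endloop
endfacet
facet normal -0.555 0.317 0.769
outer loop
vertex -2.775 0.669 2.623
vertex -2.627 0.117 2.957
vertex -2.241 0.652 3.015
endloop
endfacet
facet normal -0.275 0.869 0.412
outer loop
vertex -2.775 0.669 2.623
vertex -2.241 0.652 3.015
vertex -2.207 0.944 2.422
endloop
endfacet
facet normal -0.495 0.828 -0.265
outer loop
vertex -2.775 0.669 2.623
vertex -2.207 0.944 2.422
vertex -2.572 0.59 1.997
endloop
endfacet
facet normal -0.911 0.251 -0.327
outer loop
vertex -2.775 0.669 2.623
vertex -2.572 0.59 1.997
vertex -2.832 0.079 2.329
endloop
endfacet
facet normal -0.019 -0.094 0.995
outer loop
vertex -2.241 0.652 3.015
vertex -2.627 0.117 2.957
vertex -1.968 0.05 2.963
endloop
endfacet
facet normal -0.654 -0.712 0.256
outer loop
vertex -2.627 0.117 2.957
vertex -2.832 0.079 2.329
vertex -2.333 -0.304 2.538
endloop
endfacet
facet normal -0.595 -0.203 -0.778
outer loop
vertex -2.832 0.079 2.329
vertex -2.572 0.59 1.997
vertex -2.299 -0.012 1.945
endloop
endfacet
facet normal 0.080 0.731 -0.678
outer loop
vertex -2.572 0.59 1.997
vertex -2.207 0.944 2.422
vertex -1.913 0.523 2.003
endloop
endfacet
facet normal 0.437 0.797 0.417
outer loop
vertex -2.207 0.944 2.422
vertex -2.241 0.652 3.015
vertex -1.708 0.561 2.631
endloop
endfacet
facet normal 0.495 -0.828 0.265
outer loop
vertex -1.765 -0.029 2.337
vertex -1.968 0.05 2.963
vertex -2.333 -0.304 2.538
endloop
endfacet
facet normal 0.275 -0.869 -0.412
outer loop
vertex -1.765 -0.029 2.337
vertex -2.333 -0.304 2.538
vertex -2.299 -0.012 1.945
endloop
endfacet
facet normal 0.555 -0.317 -0.769
outer loop
vertex -1.765 -0.029 2.337
vertex -2.299 -0.012 1.945
vertex -1.913 0.523 2.003
endloop
endfacet
facet normal 0.947 0.065 -0.313
outer loop
vertex -1.765 -0.029 2.337
vertex -1.913 0.523 2.003
vertex -1.708 0.561 2.631
endloop
endfacet
facet normal 0.911 -0.251 0.327
outer loop
vertex -1.765 -0.029 2.337
vertex -1.708 0.561 2.631
vertex -1.968 0.05 2.963
endloop
endfacet
facet normal -0.080 -0.731 0.678
outer loop
vertex -2.333 -0.304 2.538
vertex -1.968 0.05 2.963
vertex -2.627 0.117 2.957
endloop
endfacet
facet normal -0.437 -0.797 -0.417
outer loop
vertex -2.299 -0.012 1.945
vertex -2.333 -0.304 2.538
vertex -2.832 0.079 2.329
endloop
endfacet
facet normal 0.019 0.094 -0.995
outer loop
vertex -1.913 0.523 2.003
vertex -2.299 -0.012 1.945
vertex -2.572 0.59 1.997
endloop
endfacet
facet normal 0.654 0.712 -0.256
outer loop
vertex -1.708 0.561 2.631
vertex -1.913 0.523 2.003
vertex -2.207 0.944 2.422
endloop
endfacet
facet normal 0.595 0.203 0.778
outer loop
vertex -1.968 0.05 2.963
vertex -1.708 0.561 2.631
vertex -2.241 0.652 3.015
endloop
endfacet

endsolid


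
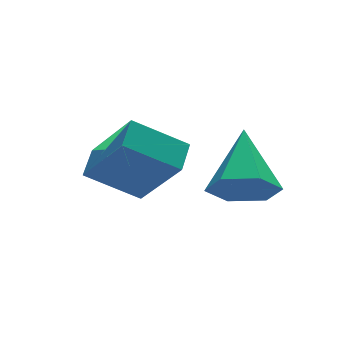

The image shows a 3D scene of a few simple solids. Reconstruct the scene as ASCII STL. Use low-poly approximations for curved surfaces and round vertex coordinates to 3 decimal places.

solid 
facet normal -0.757 0.394 0.522
outer loop
vertex 1.129 2.282 -1.643
vertex 1.709 2.98 -1.329
vertex 0.593 3.486 -3.329
endloop
endfacet
facet normal -0.604 -0.727 -0.327
outer loop
vertex 1.871 2.82 -4.211
vertex 1.129 2.282 -1.643
vertex 0.593 3.486 -3.329
endloop
endfacet
facet normal -0.757 0.393 0.522
outer loop
vertex 0.593 3.486 -3.329
vertex 1.709 2.98 -1.329
vertex 1.172 4.184 -3.015
endloop
endfacet
facet normal -0.251 0.562 -0.788
outer loop
vertex 1.172 4.184 -3.015
vertex 1.871 2.82 -4.211
vertex 0.593 3.486 -3.329
endloop
endfacet
facet normal 0.251 -0.563 0.788
outer loop
vertex 1.129 2.282 -1.643
vertex 2.987 2.314 -2.211
vertex 1.709 2.98 -1.329
endloop
endfacet
facet normal -0.604 -0.727 -0.327
outer loop
vertex 2.408 1.616 -2.525
vertex 1.129 2.282 -1.643
vertex 1.871 2.82 -4.211
endloop
endfacet
facet normal 0.251 -0.562 0.788
outer loop
vertex 2.408 1.616 -2.525
vertex 2.987 2.314 -2.211
vertex 1.129 2.282 -1.643
endloop
endfacet
facet normal 0.604 0.727 0.327
outer loop
vertex 1.709 2.98 -1.329
vertex 2.987 2.314 -2.211
vertex 1.172 4.184 -3.015
endloop
endfacet
facet normal -0.250 0.563 -0.788
outer loop
vertex 2.451 3.518 -3.897
vertex 1.871 2.82 -4.211
vertex 1.172 4.184 -3.015
endloop
endfacet
facet normal 0.604 0.727 0.327
outer loop
vertex 1.172 4.184 -3.015
vertex 2.987 2.314 -2.211
vertex 2.451 3.518 -3.897
endloop
endfacet
facet normal 0.757 -0.394 -0.522
outer loop
vertex 2.451 3.518 -3.897
vertex 2.408 1.616 -2.525
vertex 1.871 2.82 -4.211
endloop
endfacet
facet normal 0.757 -0.393 -0.522
outer loop
vertex 2.987 2.314 -2.211
vertex 2.408 1.616 -2.525
vertex 2.451 3.518 -3.897
endloop
endfacet
facet normal -0.412 -0.754 -0.511
outer loop
vertex 4.275 0.706 -3.688
vertex 3.586 0.632 -3.024
vertex 3.464 1.211 -3.78
endloop
endfacet
facet normal 0.473 0.651 -0.594
outer loop
vertex 4.275 0.706 -3.688
vertex 3.464 1.211 -3.78
vertex 4.414 2.148 -1.996
endloop
endfacet
facet normal -0.413 -0.754 -0.511
outer loop
vertex 3.464 1.211 -3.78
vertex 3.586 0.632 -3.024
vertex 2.775 1.138 -3.116
endloop
endfacet
facet normal -0.360 0.891 -0.276
outer loop
vertex 3.464 1.211 -3.78
vertex 2.775 1.138 -3.116
vertex 4.414 2.148 -1.996
endloop
endfacet
facet normal -0.412 -0.754 -0.511
outer loop
vertex 2.775 1.138 -3.116
vertex 3.586 0.632 -3.024
vertex 2.896 0.559 -2.36
endloop
endfacet
facet normal -0.676 0.529 0.513
outer loop
vertex 2.775 1.138 -3.116
vertex 2.896 0.559 -2.36
vertex 4.414 2.148 -1.996
endloop
endfacet
facet normal -0.412 -0.754 -0.511
outer loop
vertex 2.896 0.559 -2.36
vertex 3.586 0.632 -3.024
vertex 3.707 0.053 -2.268
endloop
endfacet
facet normal -0.158 -0.074 0.985
outer loop
vertex 2.896 0.559 -2.36
vertex 3.707 0.053 -2.268
vertex 4.414 2.148 -1.996
endloop
endfacet
facet normal -0.413 -0.754 -0.511
outer loop
vertex 3.707 0.053 -2.268
vertex 3.586 0.632 -3.024
vertex 4.396 0.126 -2.932
endloop
endfacet
facet normal 0.676 -0.315 0.667
outer loop
vertex 3.707 0.053 -2.268
vertex 4.396 0.126 -2.932
vertex 4.414 2.148 -1.996
endloop
endfacet
facet normal -0.413 -0.753 -0.512
outer loop
vertex 4.396 0.126 -2.932
vertex 3.586 0.632 -3.024
vertex 4.275 0.706 -3.688
endloop
endfacet
facet normal 0.991 0.048 -0.122
outer loop
vertex 4.396 0.126 -2.932
vertex 4.275 0.706 -3.688
vertex 4.414 2.148 -1.996
endloop
endfacet

endsolid


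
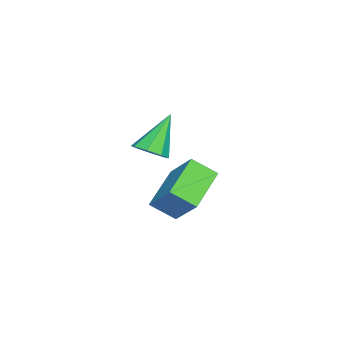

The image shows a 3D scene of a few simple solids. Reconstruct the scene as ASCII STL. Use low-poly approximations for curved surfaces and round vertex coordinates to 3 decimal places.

solid 
facet normal -0.868 0.197 0.456
outer loop
vertex -0.549 2.431 -2.313
vertex 0.224 3.347 -1.237
vertex -0.697 3.357 -2.995
endloop
endfacet
facet normal -0.480 -0.569 -0.668
outer loop
vertex 0.996 2.973 -3.883
vertex -0.549 2.431 -2.313
vertex -0.697 3.357 -2.995
endloop
endfacet
facet normal -0.868 0.197 0.456
outer loop
vertex -0.697 3.357 -2.995
vertex 0.224 3.347 -1.237
vertex 0.076 4.273 -1.919
endloop
endfacet
facet normal -0.127 0.799 -0.588
outer loop
vertex 0.076 4.273 -1.919
vertex 0.996 2.973 -3.883
vertex -0.697 3.357 -2.995
endloop
endfacet
facet normal 0.127 -0.799 0.588
outer loop
vertex -0.549 2.431 -2.313
vertex 1.917 2.963 -2.125
vertex 0.224 3.347 -1.237
endloop
endfacet
facet normal -0.480 -0.569 -0.668
outer loop
vertex 1.144 2.047 -3.201
vertex -0.549 2.431 -2.313
vertex 0.996 2.973 -3.883
endloop
endfacet
facet normal 0.127 -0.799 0.588
outer loop
vertex 1.144 2.047 -3.201
vertex 1.917 2.963 -2.125
vertex -0.549 2.431 -2.313
endloop
endfacet
facet normal 0.480 0.569 0.668
outer loop
vertex 0.224 3.347 -1.237
vertex 1.917 2.963 -2.125
vertex 0.076 4.273 -1.919
endloop
endfacet
facet normal -0.127 0.799 -0.588
outer loop
vertex 1.769 3.889 -2.807
vertex 0.996 2.973 -3.883
vertex 0.076 4.273 -1.919
endloop
endfacet
facet normal 0.480 0.569 0.668
outer loop
vertex 0.076 4.273 -1.919
vertex 1.917 2.963 -2.125
vertex 1.769 3.889 -2.807
endloop
endfacet
facet normal 0.868 -0.197 -0.456
outer loop
vertex 1.769 3.889 -2.807
vertex 1.144 2.047 -3.201
vertex 0.996 2.973 -3.883
endloop
endfacet
facet normal 0.868 -0.197 -0.456
outer loop
vertex 1.917 2.963 -2.125
vertex 1.144 2.047 -3.201
vertex 1.769 3.889 -2.807
endloop
endfacet
facet normal 0.496 -0.286 -0.820
outer loop
vertex 3.736 2.205 0.769
vertex 3.356 2.638 0.388
vertex 3.952 2.686 0.732
endloop
endfacet
facet normal 0.552 -0.185 0.813
outer loop
vertex 3.736 2.205 0.769
vertex 3.952 2.686 0.732
vertex 2.484 3.142 1.832
endloop
endfacet
facet normal 0.496 -0.286 -0.820
outer loop
vertex 3.952 2.686 0.732
vertex 3.356 2.638 0.388
vertex 3.819 3.138 0.494
endloop
endfacet
facet normal 0.613 0.502 0.610
outer loop
vertex 3.952 2.686 0.732
vertex 3.819 3.138 0.494
vertex 2.484 3.142 1.832
endloop
endfacet
facet normal 0.496 -0.286 -0.820
outer loop
vertex 3.819 3.138 0.494
vertex 3.356 2.638 0.388
vertex 3.415 3.297 0.194
endloop
endfacet
facet normal 0.217 0.953 0.213
outer loop
vertex 3.819 3.138 0.494
vertex 3.415 3.297 0.194
vertex 2.484 3.142 1.832
endloop
endfacet
facet normal 0.495 -0.286 -0.820
outer loop
vertex 3.415 3.297 0.194
vertex 3.356 2.638 0.388
vertex 2.976 3.07 0.008
endloop
endfacet
facet normal -0.405 0.903 -0.145
outer loop
vertex 3.415 3.297 0.194
vertex 2.976 3.07 0.008
vertex 2.484 3.142 1.832
endloop
endfacet
facet normal 0.494 -0.287 -0.821
outer loop
vertex 2.976 3.07 0.008
vertex 3.356 2.638 0.388
vertex 2.759 2.59 0.045
endloop
endfacet
facet normal -0.888 0.382 -0.255
outer loop
vertex 2.976 3.07 0.008
vertex 2.759 2.59 0.045
vertex 2.484 3.142 1.832
endloop
endfacet
facet normal 0.494 -0.287 -0.821
outer loop
vertex 2.759 2.59 0.045
vertex 3.356 2.638 0.388
vertex 2.892 2.138 0.283
endloop
endfacet
facet normal -0.950 -0.307 -0.051
outer loop
vertex 2.759 2.59 0.045
vertex 2.892 2.138 0.283
vertex 2.484 3.142 1.832
endloop
endfacet
facet normal 0.495 -0.287 -0.820
outer loop
vertex 2.892 2.138 0.283
vertex 3.356 2.638 0.388
vertex 3.297 1.979 0.583
endloop
endfacet
facet normal -0.553 -0.758 0.345
outer loop
vertex 2.892 2.138 0.283
vertex 3.297 1.979 0.583
vertex 2.484 3.142 1.832
endloop
endfacet
facet normal 0.495 -0.287 -0.820
outer loop
vertex 3.297 1.979 0.583
vertex 3.356 2.638 0.388
vertex 3.736 2.205 0.769
endloop
endfacet
facet normal 0.067 -0.708 0.703
outer loop
vertex 3.297 1.979 0.583
vertex 3.736 2.205 0.769
vertex 2.484 3.142 1.832
endloop
endfacet

endsolid


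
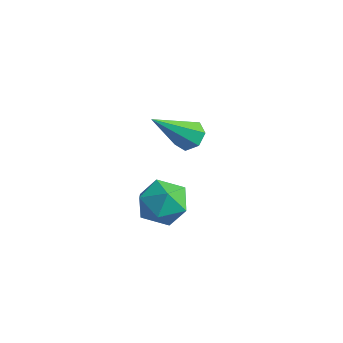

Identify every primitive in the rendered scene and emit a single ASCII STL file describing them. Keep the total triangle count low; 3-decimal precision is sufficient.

solid 
facet normal -0.656 -0.754 -0.033
outer loop
vertex 2.115 -3.148 -1.772
vertex 2.634 -3.583 -2.157
vertex 2.613 -3.599 -1.379
endloop
endfacet
facet normal -0.756 -0.355 0.551
outer loop
vertex 2.115 -3.148 -1.772
vertex 2.613 -3.599 -1.379
vertex 2.458 -2.879 -1.128
endloop
endfacet
facet normal -0.886 0.315 0.340
outer loop
vertex 2.115 -3.148 -1.772
vertex 2.458 -2.879 -1.128
vertex 2.383 -2.418 -1.75
endloop
endfacet
facet normal -0.867 0.330 -0.373
outer loop
vertex 2.115 -3.148 -1.772
vertex 2.383 -2.418 -1.75
vertex 2.491 -2.853 -2.386
endloop
endfacet
facet normal -0.725 -0.331 -0.603
outer loop
vertex 2.115 -3.148 -1.772
vertex 2.491 -2.853 -2.386
vertex 2.634 -3.583 -2.157
endloop
endfacet
facet normal -0.147 -0.354 0.924
outer loop
vertex 2.458 -2.879 -1.128
vertex 2.613 -3.599 -1.379
vertex 3.189 -3.147 -1.114
endloop
endfacet
facet normal 0.014 -1.000 -0.020
outer loop
vertex 2.613 -3.599 -1.379
vertex 2.634 -3.583 -2.157
vertex 3.297 -3.582 -1.75
endloop
endfacet
facet normal -0.097 -0.315 -0.944
outer loop
vertex 2.634 -3.583 -2.157
vertex 2.491 -2.853 -2.386
vertex 3.222 -3.121 -2.372
endloop
endfacet
facet normal -0.328 0.753 -0.571
outer loop
vertex 2.491 -2.853 -2.386
vertex 2.383 -2.418 -1.75
vertex 3.067 -2.401 -2.121
endloop
endfacet
facet normal -0.359 0.729 0.583
outer loop
vertex 2.383 -2.418 -1.75
vertex 2.458 -2.879 -1.128
vertex 3.046 -2.417 -1.343
endloop
endfacet
facet normal 0.867 -0.330 0.373
outer loop
vertex 3.565 -2.852 -1.728
vertex 3.189 -3.147 -1.114
vertex 3.297 -3.582 -1.75
endloop
endfacet
facet normal 0.886 -0.315 -0.340
outer loop
vertex 3.565 -2.852 -1.728
vertex 3.297 -3.582 -1.75
vertex 3.222 -3.121 -2.372
endloop
endfacet
facet normal 0.756 0.355 -0.551
outer loop
vertex 3.565 -2.852 -1.728
vertex 3.222 -3.121 -2.372
vertex 3.067 -2.401 -2.121
endloop
endfacet
facet normal 0.656 0.754 0.033
outer loop
vertex 3.565 -2.852 -1.728
vertex 3.067 -2.401 -2.121
vertex 3.046 -2.417 -1.343
endloop
endfacet
facet normal 0.725 0.331 0.603
outer loop
vertex 3.565 -2.852 -1.728
vertex 3.046 -2.417 -1.343
vertex 3.189 -3.147 -1.114
endloop
endfacet
facet normal 0.328 -0.753 0.571
outer loop
vertex 3.297 -3.582 -1.75
vertex 3.189 -3.147 -1.114
vertex 2.613 -3.599 -1.379
endloop
endfacet
facet normal 0.359 -0.729 -0.583
outer loop
vertex 3.222 -3.121 -2.372
vertex 3.297 -3.582 -1.75
vertex 2.634 -3.583 -2.157
endloop
endfacet
facet normal 0.147 0.354 -0.924
outer loop
vertex 3.067 -2.401 -2.121
vertex 3.222 -3.121 -2.372
vertex 2.491 -2.853 -2.386
endloop
endfacet
facet normal -0.014 1.000 0.020
outer loop
vertex 3.046 -2.417 -1.343
vertex 3.067 -2.401 -2.121
vertex 2.383 -2.418 -1.75
endloop
endfacet
facet normal 0.097 0.315 0.944
outer loop
vertex 3.189 -3.147 -1.114
vertex 3.046 -2.417 -1.343
vertex 2.458 -2.879 -1.128
endloop
endfacet
facet normal 0.053 0.716 -0.696
outer loop
vertex 0.521 0.397 -2.513
vertex -0.001 0.513 -2.433
vertex 0.432 0.721 -2.186
endloop
endfacet
facet normal 0.935 -0.090 0.344
outer loop
vertex 0.521 0.397 -2.513
vertex 0.432 0.721 -2.186
vertex -0.099 -0.813 -1.147
endloop
endfacet
facet normal 0.052 0.717 -0.695
outer loop
vertex 0.432 0.721 -2.186
vertex -0.001 0.513 -2.433
vertex 0.018 0.888 -2.045
endloop
endfacet
facet normal 0.435 0.397 0.808
outer loop
vertex 0.432 0.721 -2.186
vertex 0.018 0.888 -2.045
vertex -0.099 -0.813 -1.147
endloop
endfacet
facet normal 0.054 0.717 -0.695
outer loop
vertex 0.018 0.888 -2.045
vertex -0.001 0.513 -2.433
vertex -0.411 0.773 -2.197
endloop
endfacet
facet normal -0.403 0.449 0.798
outer loop
vertex 0.018 0.888 -2.045
vertex -0.411 0.773 -2.197
vertex -0.099 -0.813 -1.147
endloop
endfacet
facet normal 0.053 0.716 -0.696
outer loop
vertex -0.411 0.773 -2.197
vertex -0.001 0.513 -2.433
vertex -0.53 0.462 -2.526
endloop
endfacet
facet normal -0.947 0.025 0.319
outer loop
vertex -0.411 0.773 -2.197
vertex -0.53 0.462 -2.526
vertex -0.099 -0.813 -1.147
endloop
endfacet
facet normal 0.053 0.717 -0.695
outer loop
vertex -0.53 0.462 -2.526
vertex -0.001 0.513 -2.433
vertex -0.251 0.189 -2.786
endloop
endfacet
facet normal -0.789 -0.554 -0.265
outer loop
vertex -0.53 0.462 -2.526
vertex -0.251 0.189 -2.786
vertex -0.099 -0.813 -1.147
endloop
endfacet
facet normal 0.053 0.717 -0.695
outer loop
vertex -0.251 0.189 -2.786
vertex -0.001 0.513 -2.433
vertex 0.217 0.16 -2.78
endloop
endfacet
facet normal -0.046 -0.854 -0.518
outer loop
vertex -0.251 0.189 -2.786
vertex 0.217 0.16 -2.78
vertex -0.099 -0.813 -1.147
endloop
endfacet
facet normal 0.053 0.716 -0.696
outer loop
vertex 0.217 0.16 -2.78
vertex -0.001 0.513 -2.433
vertex 0.521 0.397 -2.513
endloop
endfacet
facet normal 0.721 -0.648 -0.246
outer loop
vertex 0.217 0.16 -2.78
vertex 0.521 0.397 -2.513
vertex -0.099 -0.813 -1.147
endloop
endfacet

endsolid


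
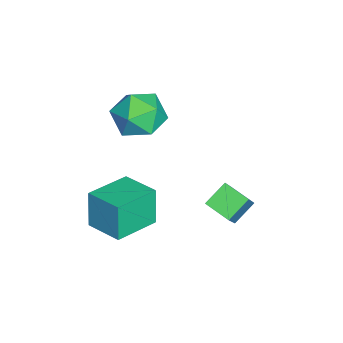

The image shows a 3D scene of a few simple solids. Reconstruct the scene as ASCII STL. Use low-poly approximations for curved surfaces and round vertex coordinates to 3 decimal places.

solid 
facet normal -0.670 -0.137 0.730
outer loop
vertex -4.285 -1.231 -0.461
vertex -4.407 -2.357 -0.785
vertex -3.596 -2.059 0.015
endloop
endfacet
facet normal -0.193 0.363 0.911
outer loop
vertex -4.285 -1.231 -0.461
vertex -3.596 -2.059 0.015
vertex -3.137 -1.021 -0.301
endloop
endfacet
facet normal -0.220 0.881 0.420
outer loop
vertex -4.285 -1.231 -0.461
vertex -3.137 -1.021 -0.301
vertex -3.665 -0.678 -1.296
endloop
endfacet
facet normal -0.711 0.700 -0.064
outer loop
vertex -4.285 -1.231 -0.461
vertex -3.665 -0.678 -1.296
vertex -4.45 -1.503 -1.595
endloop
endfacet
facet normal -0.989 0.071 0.127
outer loop
vertex -4.285 -1.231 -0.461
vertex -4.45 -1.503 -1.595
vertex -4.407 -2.357 -0.785
endloop
endfacet
facet normal 0.455 0.069 0.888
outer loop
vertex -3.137 -1.021 -0.301
vertex -3.596 -2.059 0.015
vertex -2.55 -2.017 -0.525
endloop
endfacet
facet normal -0.314 -0.741 0.594
outer loop
vertex -3.596 -2.059 0.015
vertex -4.407 -2.357 -0.785
vertex -3.335 -2.842 -0.824
endloop
endfacet
facet normal -0.831 -0.404 -0.382
outer loop
vertex -4.407 -2.357 -0.785
vertex -4.45 -1.503 -1.595
vertex -3.863 -2.499 -1.819
endloop
endfacet
facet normal -0.382 0.614 -0.691
outer loop
vertex -4.45 -1.503 -1.595
vertex -3.665 -0.678 -1.296
vertex -3.404 -1.461 -2.135
endloop
endfacet
facet normal 0.413 0.906 0.093
outer loop
vertex -3.665 -0.678 -1.296
vertex -3.137 -1.021 -0.301
vertex -2.593 -1.163 -1.335
endloop
endfacet
facet normal 0.711 -0.700 0.064
outer loop
vertex -2.715 -2.289 -1.659
vertex -2.55 -2.017 -0.525
vertex -3.335 -2.842 -0.824
endloop
endfacet
facet normal 0.220 -0.881 -0.420
outer loop
vertex -2.715 -2.289 -1.659
vertex -3.335 -2.842 -0.824
vertex -3.863 -2.499 -1.819
endloop
endfacet
facet normal 0.193 -0.363 -0.911
outer loop
vertex -2.715 -2.289 -1.659
vertex -3.863 -2.499 -1.819
vertex -3.404 -1.461 -2.135
endloop
endfacet
facet normal 0.670 0.137 -0.730
outer loop
vertex -2.715 -2.289 -1.659
vertex -3.404 -1.461 -2.135
vertex -2.593 -1.163 -1.335
endloop
endfacet
facet normal 0.989 -0.071 -0.127
outer loop
vertex -2.715 -2.289 -1.659
vertex -2.593 -1.163 -1.335
vertex -2.55 -2.017 -0.525
endloop
endfacet
facet normal 0.382 -0.614 0.691
outer loop
vertex -3.335 -2.842 -0.824
vertex -2.55 -2.017 -0.525
vertex -3.596 -2.059 0.015
endloop
endfacet
facet normal -0.413 -0.906 -0.093
outer loop
vertex -3.863 -2.499 -1.819
vertex -3.335 -2.842 -0.824
vertex -4.407 -2.357 -0.785
endloop
endfacet
facet normal -0.455 -0.069 -0.888
outer loop
vertex -3.404 -1.461 -2.135
vertex -3.863 -2.499 -1.819
vertex -4.45 -1.503 -1.595
endloop
endfacet
facet normal 0.314 0.741 -0.594
outer loop
vertex -2.593 -1.163 -1.335
vertex -3.404 -1.461 -2.135
vertex -3.665 -0.678 -1.296
endloop
endfacet
facet normal 0.831 0.404 0.382
outer loop
vertex -2.55 -2.017 -0.525
vertex -2.593 -1.163 -1.335
vertex -3.137 -1.021 -0.301
endloop
endfacet
facet normal -0.612 0.566 0.552
outer loop
vertex 0.383 1.856 -0.941
vertex 0.88 2.745 -1.301
vertex -1.019 1.963 -2.606
endloop
endfacet
facet normal -0.460 -0.823 0.334
outer loop
vertex -0.34 1.335 -3.219
vertex 0.383 1.856 -0.941
vertex -1.019 1.963 -2.606
endloop
endfacet
facet normal -0.612 0.566 0.552
outer loop
vertex -1.019 1.963 -2.606
vertex 0.88 2.745 -1.301
vertex -0.523 2.852 -2.967
endloop
endfacet
facet normal -0.644 0.049 -0.764
outer loop
vertex -0.523 2.852 -2.967
vertex -0.34 1.335 -3.219
vertex -1.019 1.963 -2.606
endloop
endfacet
facet normal 0.643 -0.050 0.764
outer loop
vertex 0.383 1.856 -0.941
vertex 1.559 2.117 -1.914
vertex 0.88 2.745 -1.301
endloop
endfacet
facet normal -0.459 -0.823 0.334
outer loop
vertex 1.063 1.228 -1.553
vertex 0.383 1.856 -0.941
vertex -0.34 1.335 -3.219
endloop
endfacet
facet normal 0.643 -0.048 0.764
outer loop
vertex 1.063 1.228 -1.553
vertex 1.559 2.117 -1.914
vertex 0.383 1.856 -0.941
endloop
endfacet
facet normal 0.459 0.823 -0.334
outer loop
vertex 0.88 2.745 -1.301
vertex 1.559 2.117 -1.914
vertex -0.523 2.852 -2.967
endloop
endfacet
facet normal -0.642 0.050 -0.765
outer loop
vertex 0.157 2.224 -3.579
vertex -0.34 1.335 -3.219
vertex -0.523 2.852 -2.967
endloop
endfacet
facet normal 0.459 0.823 -0.334
outer loop
vertex -0.523 2.852 -2.967
vertex 1.559 2.117 -1.914
vertex 0.157 2.224 -3.579
endloop
endfacet
facet normal 0.612 -0.566 -0.552
outer loop
vertex 0.157 2.224 -3.579
vertex 1.063 1.228 -1.553
vertex -0.34 1.335 -3.219
endloop
endfacet
facet normal 0.612 -0.566 -0.552
outer loop
vertex 1.559 2.117 -1.914
vertex 1.063 1.228 -1.553
vertex 0.157 2.224 -3.579
endloop
endfacet
facet normal -0.598 -0.787 -0.155
outer loop
vertex 0.39 -3.056 -2.176
vertex -1.051 -1.902 -2.474
vertex 0.745 -3.017 -3.746
endloop
endfacet
facet normal 0.771 -0.617 0.159
outer loop
vertex 1.671 -1.798 -3.506
vertex 0.39 -3.056 -2.176
vertex 0.745 -3.017 -3.746
endloop
endfacet
facet normal -0.598 -0.787 -0.154
outer loop
vertex 0.745 -3.017 -3.746
vertex -1.051 -1.902 -2.474
vertex -0.696 -1.864 -4.044
endloop
endfacet
facet normal 0.221 0.024 -0.975
outer loop
vertex -0.696 -1.864 -4.044
vertex 1.671 -1.798 -3.506
vertex 0.745 -3.017 -3.746
endloop
endfacet
facet normal -0.221 -0.024 0.975
outer loop
vertex 0.39 -3.056 -2.176
vertex -0.125 -0.683 -2.234
vertex -1.051 -1.902 -2.474
endloop
endfacet
facet normal 0.771 -0.617 0.159
outer loop
vertex 1.316 -1.836 -1.936
vertex 0.39 -3.056 -2.176
vertex 1.671 -1.798 -3.506
endloop
endfacet
facet normal -0.221 -0.024 0.975
outer loop
vertex 1.316 -1.836 -1.936
vertex -0.125 -0.683 -2.234
vertex 0.39 -3.056 -2.176
endloop
endfacet
facet normal -0.771 0.617 -0.159
outer loop
vertex -1.051 -1.902 -2.474
vertex -0.125 -0.683 -2.234
vertex -0.696 -1.864 -4.044
endloop
endfacet
facet normal 0.221 0.024 -0.975
outer loop
vertex 0.23 -0.644 -3.804
vertex 1.671 -1.798 -3.506
vertex -0.696 -1.864 -4.044
endloop
endfacet
facet normal -0.771 0.617 -0.159
outer loop
vertex -0.696 -1.864 -4.044
vertex -0.125 -0.683 -2.234
vertex 0.23 -0.644 -3.804
endloop
endfacet
facet normal 0.598 0.787 0.154
outer loop
vertex 0.23 -0.644 -3.804
vertex 1.316 -1.836 -1.936
vertex 1.671 -1.798 -3.506
endloop
endfacet
facet normal 0.598 0.787 0.155
outer loop
vertex -0.125 -0.683 -2.234
vertex 1.316 -1.836 -1.936
vertex 0.23 -0.644 -3.804
endloop
endfacet

endsolid


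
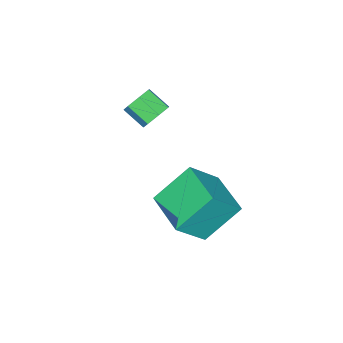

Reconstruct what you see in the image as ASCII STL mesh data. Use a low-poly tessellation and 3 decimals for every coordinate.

solid 
facet normal -0.009 0.846 -0.533
outer loop
vertex 0.702 -0.281 0.793
vertex 0.395 -0.613 0.272
vertex 0.103 -0.282 0.802
endloop
endfacet
facet normal 0.012 0.534 0.846
outer loop
vertex 0.702 -0.281 0.793
vertex 0.103 -0.282 0.802
vertex 0.712 -1.194 1.369
endloop
endfacet
facet normal 0.011 0.533 0.846
outer loop
vertex 0.712 -1.194 1.369
vertex 0.103 -0.282 0.802
vertex 0.113 -1.196 1.378
endloop
endfacet
facet normal 0.011 -0.845 0.534
outer loop
vertex 0.712 -1.194 1.369
vertex 0.113 -1.196 1.378
vertex 0.405 -1.527 0.848
endloop
endfacet
facet normal -0.011 0.846 -0.534
outer loop
vertex 0.103 -0.282 0.802
vertex 0.395 -0.613 0.272
vertex -0.276 -0.533 0.412
endloop
endfacet
facet normal -0.774 0.331 0.539
outer loop
vertex 0.103 -0.282 0.802
vertex -0.276 -0.533 0.412
vertex 0.113 -1.196 1.378
endloop
endfacet
facet normal -0.774 0.332 0.539
outer loop
vertex 0.113 -1.196 1.378
vertex -0.276 -0.533 0.412
vertex -0.266 -1.446 0.988
endloop
endfacet
facet normal 0.009 -0.846 0.533
outer loop
vertex 0.113 -1.196 1.378
vertex -0.266 -1.446 0.988
vertex 0.405 -1.527 0.848
endloop
endfacet
facet normal -0.010 0.846 -0.533
outer loop
vertex -0.276 -0.533 0.412
vertex 0.395 -0.613 0.272
vertex -0.15 -0.844 -0.084
endloop
endfacet
facet normal -0.978 -0.120 -0.173
outer loop
vertex -0.276 -0.533 0.412
vertex -0.15 -0.844 -0.084
vertex -0.266 -1.446 0.988
endloop
endfacet
facet normal -0.977 -0.122 -0.174
outer loop
vertex -0.266 -1.446 0.988
vertex -0.15 -0.844 -0.084
vertex -0.139 -1.757 0.493
endloop
endfacet
facet normal 0.009 -0.846 0.534
outer loop
vertex -0.266 -1.446 0.988
vertex -0.139 -1.757 0.493
vertex 0.405 -1.527 0.848
endloop
endfacet
facet normal -0.010 0.846 -0.533
outer loop
vertex -0.15 -0.844 -0.084
vertex 0.395 -0.613 0.272
vertex 0.386 -0.981 -0.312
endloop
endfacet
facet normal -0.444 -0.482 -0.755
outer loop
vertex -0.15 -0.844 -0.084
vertex 0.386 -0.981 -0.312
vertex -0.139 -1.757 0.493
endloop
endfacet
facet normal -0.445 -0.482 -0.755
outer loop
vertex -0.139 -1.757 0.493
vertex 0.386 -0.981 -0.312
vertex 0.397 -1.895 0.265
endloop
endfacet
facet normal 0.009 -0.846 0.534
outer loop
vertex -0.139 -1.757 0.493
vertex 0.397 -1.895 0.265
vertex 0.405 -1.527 0.848
endloop
endfacet
facet normal -0.008 0.846 -0.533
outer loop
vertex 0.386 -0.981 -0.312
vertex 0.395 -0.613 0.272
vertex 0.929 -0.842 -0.1
endloop
endfacet
facet normal 0.423 -0.480 -0.769
outer loop
vertex 0.386 -0.981 -0.312
vertex 0.929 -0.842 -0.1
vertex 0.397 -1.895 0.265
endloop
endfacet
facet normal 0.423 -0.480 -0.768
outer loop
vertex 0.397 -1.895 0.265
vertex 0.929 -0.842 -0.1
vertex 0.939 -1.755 0.476
endloop
endfacet
facet normal 0.011 -0.846 0.534
outer loop
vertex 0.397 -1.895 0.265
vertex 0.939 -1.755 0.476
vertex 0.405 -1.527 0.848
endloop
endfacet
facet normal -0.010 0.845 -0.534
outer loop
vertex 0.929 -0.842 -0.1
vertex 0.395 -0.613 0.272
vertex 1.069 -0.53 0.391
endloop
endfacet
facet normal 0.972 -0.117 -0.203
outer loop
vertex 0.929 -0.842 -0.1
vertex 1.069 -0.53 0.391
vertex 0.939 -1.755 0.476
endloop
endfacet
facet normal 0.972 -0.117 -0.204
outer loop
vertex 0.939 -1.755 0.476
vertex 1.069 -0.53 0.391
vertex 1.08 -1.444 0.968
endloop
endfacet
facet normal 0.009 -0.846 0.532
outer loop
vertex 0.939 -1.755 0.476
vertex 1.08 -1.444 0.968
vertex 0.405 -1.527 0.848
endloop
endfacet
facet normal -0.010 0.846 -0.533
outer loop
vertex 1.069 -0.53 0.391
vertex 0.395 -0.613 0.272
vertex 0.702 -0.281 0.793
endloop
endfacet
facet normal 0.790 0.334 0.514
outer loop
vertex 1.069 -0.53 0.391
vertex 0.702 -0.281 0.793
vertex 1.08 -1.444 0.968
endloop
endfacet
facet normal 0.789 0.334 0.516
outer loop
vertex 1.08 -1.444 0.968
vertex 0.702 -0.281 0.793
vertex 0.712 -1.194 1.369
endloop
endfacet
facet normal 0.009 -0.845 0.535
outer loop
vertex 1.08 -1.444 0.968
vertex 0.712 -1.194 1.369
vertex 0.405 -1.527 0.848
endloop
endfacet
facet normal -0.612 0.388 0.689
outer loop
vertex 0.351 0.882 -2.032
vertex 1.285 2.611 -2.176
vertex -0.814 1.401 -3.359
endloop
endfacet
facet normal -0.474 -0.877 0.073
outer loop
vertex 0.435 0.609 -4.764
vertex 0.351 0.882 -2.032
vertex -0.814 1.401 -3.359
endloop
endfacet
facet normal -0.612 0.388 0.689
outer loop
vertex -0.814 1.401 -3.359
vertex 1.285 2.611 -2.176
vertex 0.12 3.129 -3.503
endloop
endfacet
facet normal -0.633 0.282 -0.721
outer loop
vertex 0.12 3.129 -3.503
vertex 0.435 0.609 -4.764
vertex -0.814 1.401 -3.359
endloop
endfacet
facet normal 0.633 -0.282 0.721
outer loop
vertex 0.351 0.882 -2.032
vertex 2.534 1.819 -3.581
vertex 1.285 2.611 -2.176
endloop
endfacet
facet normal -0.474 -0.878 0.073
outer loop
vertex 1.6 0.091 -3.437
vertex 0.351 0.882 -2.032
vertex 0.435 0.609 -4.764
endloop
endfacet
facet normal 0.633 -0.282 0.721
outer loop
vertex 1.6 0.091 -3.437
vertex 2.534 1.819 -3.581
vertex 0.351 0.882 -2.032
endloop
endfacet
facet normal 0.474 0.878 -0.073
outer loop
vertex 1.285 2.611 -2.176
vertex 2.534 1.819 -3.581
vertex 0.12 3.129 -3.503
endloop
endfacet
facet normal -0.633 0.282 -0.721
outer loop
vertex 1.369 2.338 -4.908
vertex 0.435 0.609 -4.764
vertex 0.12 3.129 -3.503
endloop
endfacet
facet normal 0.474 0.878 -0.073
outer loop
vertex 0.12 3.129 -3.503
vertex 2.534 1.819 -3.581
vertex 1.369 2.338 -4.908
endloop
endfacet
facet normal 0.612 -0.388 -0.689
outer loop
vertex 1.369 2.338 -4.908
vertex 1.6 0.091 -3.437
vertex 0.435 0.609 -4.764
endloop
endfacet
facet normal 0.612 -0.388 -0.689
outer loop
vertex 2.534 1.819 -3.581
vertex 1.6 0.091 -3.437
vertex 1.369 2.338 -4.908
endloop
endfacet

endsolid


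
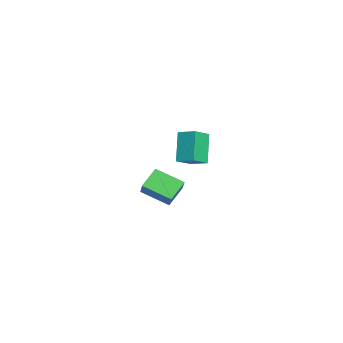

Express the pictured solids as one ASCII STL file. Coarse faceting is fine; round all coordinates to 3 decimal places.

solid 
facet normal -0.569 0.060 0.820
outer loop
vertex -2.749 2.518 -0.769
vertex -2.267 3.25 -0.488
vertex -3.409 3.145 -1.272
endloop
endfacet
facet normal -0.523 -0.796 -0.306
outer loop
vertex -2.493 3.05 -2.592
vertex -2.749 2.518 -0.769
vertex -3.409 3.145 -1.272
endloop
endfacet
facet normal -0.569 0.058 0.821
outer loop
vertex -3.409 3.145 -1.272
vertex -2.267 3.25 -0.488
vertex -2.927 3.877 -0.99
endloop
endfacet
facet normal -0.634 0.604 -0.483
outer loop
vertex -2.927 3.877 -0.99
vertex -2.493 3.05 -2.592
vertex -3.409 3.145 -1.272
endloop
endfacet
facet normal 0.634 -0.603 0.484
outer loop
vertex -2.749 2.518 -0.769
vertex -1.351 3.155 -1.808
vertex -2.267 3.25 -0.488
endloop
endfacet
facet normal -0.523 -0.795 -0.306
outer loop
vertex -1.833 2.423 -2.09
vertex -2.749 2.518 -0.769
vertex -2.493 3.05 -2.592
endloop
endfacet
facet normal 0.634 -0.604 0.483
outer loop
vertex -1.833 2.423 -2.09
vertex -1.351 3.155 -1.808
vertex -2.749 2.518 -0.769
endloop
endfacet
facet normal 0.523 0.795 0.306
outer loop
vertex -2.267 3.25 -0.488
vertex -1.351 3.155 -1.808
vertex -2.927 3.877 -0.99
endloop
endfacet
facet normal -0.634 0.603 -0.483
outer loop
vertex -2.011 3.782 -2.311
vertex -2.493 3.05 -2.592
vertex -2.927 3.877 -0.99
endloop
endfacet
facet normal 0.523 0.796 0.305
outer loop
vertex -2.927 3.877 -0.99
vertex -1.351 3.155 -1.808
vertex -2.011 3.782 -2.311
endloop
endfacet
facet normal 0.568 -0.059 -0.821
outer loop
vertex -2.011 3.782 -2.311
vertex -1.833 2.423 -2.09
vertex -2.493 3.05 -2.592
endloop
endfacet
facet normal 0.569 -0.059 -0.820
outer loop
vertex -1.351 3.155 -1.808
vertex -1.833 2.423 -2.09
vertex -2.011 3.782 -2.311
endloop
endfacet
facet normal -0.724 -0.065 -0.687
outer loop
vertex 1.711 1.442 -1.097
vertex 2.139 2.604 -1.658
vertex 2.356 0.901 -1.725
endloop
endfacet
facet normal -0.314 -0.855 0.413
outer loop
vertex 3.181 0.976 -0.942
vertex 1.711 1.442 -1.097
vertex 2.356 0.901 -1.725
endloop
endfacet
facet normal -0.724 -0.065 -0.687
outer loop
vertex 2.356 0.901 -1.725
vertex 2.139 2.604 -1.658
vertex 2.784 2.064 -2.286
endloop
endfacet
facet normal 0.614 -0.515 -0.598
outer loop
vertex 2.784 2.064 -2.286
vertex 3.181 0.976 -0.942
vertex 2.356 0.901 -1.725
endloop
endfacet
facet normal -0.614 0.515 0.598
outer loop
vertex 1.711 1.442 -1.097
vertex 2.964 2.679 -0.875
vertex 2.139 2.604 -1.658
endloop
endfacet
facet normal -0.315 -0.855 0.412
outer loop
vertex 2.536 1.516 -0.314
vertex 1.711 1.442 -1.097
vertex 3.181 0.976 -0.942
endloop
endfacet
facet normal -0.614 0.515 0.598
outer loop
vertex 2.536 1.516 -0.314
vertex 2.964 2.679 -0.875
vertex 1.711 1.442 -1.097
endloop
endfacet
facet normal 0.314 0.855 -0.413
outer loop
vertex 2.139 2.604 -1.658
vertex 2.964 2.679 -0.875
vertex 2.784 2.064 -2.286
endloop
endfacet
facet normal 0.614 -0.515 -0.598
outer loop
vertex 3.609 2.138 -1.503
vertex 3.181 0.976 -0.942
vertex 2.784 2.064 -2.286
endloop
endfacet
facet normal 0.315 0.855 -0.413
outer loop
vertex 2.784 2.064 -2.286
vertex 2.964 2.679 -0.875
vertex 3.609 2.138 -1.503
endloop
endfacet
facet normal 0.724 0.065 0.687
outer loop
vertex 3.609 2.138 -1.503
vertex 2.536 1.516 -0.314
vertex 3.181 0.976 -0.942
endloop
endfacet
facet normal 0.724 0.065 0.687
outer loop
vertex 2.964 2.679 -0.875
vertex 2.536 1.516 -0.314
vertex 3.609 2.138 -1.503
endloop
endfacet

endsolid


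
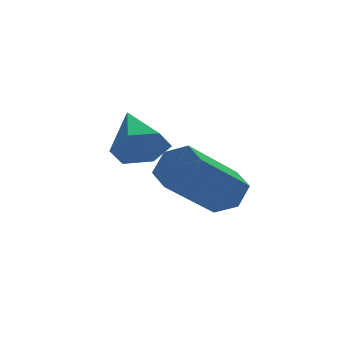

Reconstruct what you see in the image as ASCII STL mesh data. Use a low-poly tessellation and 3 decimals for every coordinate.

solid 
facet normal 0.724 0.316 -0.614
outer loop
vertex 3.238 0.048 2.701
vertex 2.932 -0.123 2.252
vertex 2.871 0.407 2.453
endloop
endfacet
facet normal 0.249 0.710 0.659
outer loop
vertex 3.238 0.048 2.701
vertex 2.871 0.407 2.453
vertex 2.015 -0.486 3.738
endloop
endfacet
facet normal 0.249 0.710 0.659
outer loop
vertex 2.015 -0.486 3.738
vertex 2.871 0.407 2.453
vertex 1.648 -0.127 3.49
endloop
endfacet
facet normal -0.724 -0.316 0.614
outer loop
vertex 2.015 -0.486 3.738
vertex 1.648 -0.127 3.49
vertex 1.708 -0.657 3.288
endloop
endfacet
facet normal 0.724 0.316 -0.614
outer loop
vertex 2.871 0.407 2.453
vertex 2.932 -0.123 2.252
vertex 2.565 0.236 2.004
endloop
endfacet
facet normal -0.433 0.900 -0.048
outer loop
vertex 2.871 0.407 2.453
vertex 2.565 0.236 2.004
vertex 1.648 -0.127 3.49
endloop
endfacet
facet normal -0.433 0.900 -0.047
outer loop
vertex 1.648 -0.127 3.49
vertex 2.565 0.236 2.004
vertex 1.342 -0.298 3.04
endloop
endfacet
facet normal -0.725 -0.316 0.613
outer loop
vertex 1.648 -0.127 3.49
vertex 1.342 -0.298 3.04
vertex 1.708 -0.657 3.288
endloop
endfacet
facet normal 0.724 0.316 -0.614
outer loop
vertex 2.565 0.236 2.004
vertex 2.932 -0.123 2.252
vertex 2.625 -0.294 1.802
endloop
endfacet
facet normal -0.682 0.192 -0.706
outer loop
vertex 2.565 0.236 2.004
vertex 2.625 -0.294 1.802
vertex 1.342 -0.298 3.04
endloop
endfacet
facet normal -0.682 0.191 -0.706
outer loop
vertex 1.342 -0.298 3.04
vertex 2.625 -0.294 1.802
vertex 1.402 -0.828 2.839
endloop
endfacet
facet normal -0.724 -0.315 0.613
outer loop
vertex 1.342 -0.298 3.04
vertex 1.402 -0.828 2.839
vertex 1.708 -0.657 3.288
endloop
endfacet
facet normal 0.724 0.316 -0.614
outer loop
vertex 2.625 -0.294 1.802
vertex 2.932 -0.123 2.252
vertex 2.992 -0.653 2.05
endloop
endfacet
facet normal -0.249 -0.710 -0.659
outer loop
vertex 2.625 -0.294 1.802
vertex 2.992 -0.653 2.05
vertex 1.402 -0.828 2.839
endloop
endfacet
facet normal -0.249 -0.710 -0.659
outer loop
vertex 1.402 -0.828 2.839
vertex 2.992 -0.653 2.05
vertex 1.769 -1.187 3.087
endloop
endfacet
facet normal -0.724 -0.316 0.614
outer loop
vertex 1.402 -0.828 2.839
vertex 1.769 -1.187 3.087
vertex 1.708 -0.657 3.288
endloop
endfacet
facet normal 0.725 0.316 -0.613
outer loop
vertex 2.992 -0.653 2.05
vertex 2.932 -0.123 2.252
vertex 3.298 -0.482 2.5
endloop
endfacet
facet normal 0.433 -0.900 0.047
outer loop
vertex 2.992 -0.653 2.05
vertex 3.298 -0.482 2.5
vertex 1.769 -1.187 3.087
endloop
endfacet
facet normal 0.433 -0.900 0.048
outer loop
vertex 1.769 -1.187 3.087
vertex 3.298 -0.482 2.5
vertex 2.075 -1.016 3.536
endloop
endfacet
facet normal -0.724 -0.316 0.614
outer loop
vertex 1.769 -1.187 3.087
vertex 2.075 -1.016 3.536
vertex 1.708 -0.657 3.288
endloop
endfacet
facet normal 0.724 0.315 -0.613
outer loop
vertex 3.298 -0.482 2.5
vertex 2.932 -0.123 2.252
vertex 3.238 0.048 2.701
endloop
endfacet
facet normal 0.682 -0.191 0.706
outer loop
vertex 3.298 -0.482 2.5
vertex 3.238 0.048 2.701
vertex 2.075 -1.016 3.536
endloop
endfacet
facet normal 0.682 -0.192 0.706
outer loop
vertex 2.075 -1.016 3.536
vertex 3.238 0.048 2.701
vertex 2.015 -0.486 3.738
endloop
endfacet
facet normal -0.724 -0.316 0.614
outer loop
vertex 2.075 -1.016 3.536
vertex 2.015 -0.486 3.738
vertex 1.708 -0.657 3.288
endloop
endfacet
facet normal -0.068 -0.860 -0.505
outer loop
vertex 1.85 0.718 3.709
vertex 1.566 1.025 3.224
vertex 2.204 0.967 3.237
endloop
endfacet
facet normal 0.790 0.037 0.612
outer loop
vertex 1.85 0.718 3.709
vertex 2.204 0.967 3.237
vertex 1.654 2.135 3.876
endloop
endfacet
facet normal -0.068 -0.860 -0.505
outer loop
vertex 2.204 0.967 3.237
vertex 1.566 1.025 3.224
vertex 1.92 1.274 2.752
endloop
endfacet
facet normal 0.848 0.498 -0.181
outer loop
vertex 2.204 0.967 3.237
vertex 1.92 1.274 2.752
vertex 1.654 2.135 3.876
endloop
endfacet
facet normal -0.069 -0.860 -0.505
outer loop
vertex 1.92 1.274 2.752
vertex 1.566 1.025 3.224
vertex 1.282 1.332 2.74
endloop
endfacet
facet normal 0.084 0.801 -0.593
outer loop
vertex 1.92 1.274 2.752
vertex 1.282 1.332 2.74
vertex 1.654 2.135 3.876
endloop
endfacet
facet normal -0.069 -0.860 -0.505
outer loop
vertex 1.282 1.332 2.74
vertex 1.566 1.025 3.224
vertex 0.929 1.083 3.212
endloop
endfacet
facet normal -0.737 0.642 -0.212
outer loop
vertex 1.282 1.332 2.74
vertex 0.929 1.083 3.212
vertex 1.654 2.135 3.876
endloop
endfacet
facet normal -0.069 -0.860 -0.505
outer loop
vertex 0.929 1.083 3.212
vertex 1.566 1.025 3.224
vertex 1.213 0.776 3.696
endloop
endfacet
facet normal -0.794 0.181 0.581
outer loop
vertex 0.929 1.083 3.212
vertex 1.213 0.776 3.696
vertex 1.654 2.135 3.876
endloop
endfacet
facet normal -0.068 -0.861 -0.505
outer loop
vertex 1.213 0.776 3.696
vertex 1.566 1.025 3.224
vertex 1.85 0.718 3.709
endloop
endfacet
facet normal -0.031 -0.121 0.992
outer loop
vertex 1.213 0.776 3.696
vertex 1.85 0.718 3.709
vertex 1.654 2.135 3.876
endloop
endfacet

endsolid
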